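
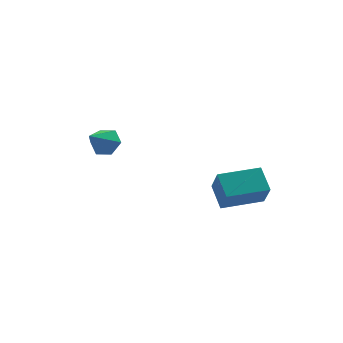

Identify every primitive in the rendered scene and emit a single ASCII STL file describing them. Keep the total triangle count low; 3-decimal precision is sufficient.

solid 
facet normal -0.997 -0.075 -0.022
outer loop
vertex 1.799 -3.346 -1.284
vertex 1.692 -2.149 -0.509
vertex 1.765 -2.511 -2.578
endloop
endfacet
facet normal 0.075 -0.837 -0.542
outer loop
vertex 3.888 -2.351 -2.531
vertex 1.799 -3.346 -1.284
vertex 1.765 -2.511 -2.578
endloop
endfacet
facet normal -0.997 -0.075 -0.022
outer loop
vertex 1.765 -2.511 -2.578
vertex 1.692 -2.149 -0.509
vertex 1.658 -1.314 -1.803
endloop
endfacet
facet normal -0.022 0.542 -0.840
outer loop
vertex 1.658 -1.314 -1.803
vertex 3.888 -2.351 -2.531
vertex 1.765 -2.511 -2.578
endloop
endfacet
facet normal 0.022 -0.542 0.840
outer loop
vertex 1.799 -3.346 -1.284
vertex 3.815 -1.989 -0.462
vertex 1.692 -2.149 -0.509
endloop
endfacet
facet normal 0.075 -0.837 -0.542
outer loop
vertex 3.922 -3.186 -1.237
vertex 1.799 -3.346 -1.284
vertex 3.888 -2.351 -2.531
endloop
endfacet
facet normal 0.022 -0.542 0.840
outer loop
vertex 3.922 -3.186 -1.237
vertex 3.815 -1.989 -0.462
vertex 1.799 -3.346 -1.284
endloop
endfacet
facet normal -0.075 0.837 0.542
outer loop
vertex 1.692 -2.149 -0.509
vertex 3.815 -1.989 -0.462
vertex 1.658 -1.314 -1.803
endloop
endfacet
facet normal -0.022 0.542 -0.840
outer loop
vertex 3.781 -1.154 -1.756
vertex 3.888 -2.351 -2.531
vertex 1.658 -1.314 -1.803
endloop
endfacet
facet normal -0.075 0.837 0.542
outer loop
vertex 1.658 -1.314 -1.803
vertex 3.815 -1.989 -0.462
vertex 3.781 -1.154 -1.756
endloop
endfacet
facet normal 0.997 0.075 0.022
outer loop
vertex 3.781 -1.154 -1.756
vertex 3.922 -3.186 -1.237
vertex 3.888 -2.351 -2.531
endloop
endfacet
facet normal 0.997 0.075 0.022
outer loop
vertex 3.815 -1.989 -0.462
vertex 3.922 -3.186 -1.237
vertex 3.781 -1.154 -1.756
endloop
endfacet
facet normal 0.588 0.496 -0.639
outer loop
vertex -2.238 0.307 0.761
vertex -2.862 0.804 0.572
vertex -2.356 0.997 1.188
endloop
endfacet
facet normal 0.487 -0.398 0.778
outer loop
vertex -2.238 0.307 0.761
vertex -2.356 0.997 1.188
vertex -3.798 0.016 1.588
endloop
endfacet
facet normal 0.588 0.497 -0.639
outer loop
vertex -2.356 0.997 1.188
vertex -2.862 0.804 0.572
vertex -2.98 1.494 1.0
endloop
endfacet
facet normal 0.010 0.365 0.931
outer loop
vertex -2.356 0.997 1.188
vertex -2.98 1.494 1.0
vertex -3.798 0.016 1.588
endloop
endfacet
facet normal 0.588 0.496 -0.638
outer loop
vertex -2.98 1.494 1.0
vertex -2.862 0.804 0.572
vertex -3.486 1.302 0.384
endloop
endfacet
facet normal -0.717 0.561 0.414
outer loop
vertex -2.98 1.494 1.0
vertex -3.486 1.302 0.384
vertex -3.798 0.016 1.588
endloop
endfacet
facet normal 0.588 0.496 -0.639
outer loop
vertex -3.486 1.302 0.384
vertex -2.862 0.804 0.572
vertex -3.368 0.612 -0.043
endloop
endfacet
facet normal -0.966 -0.006 -0.257
outer loop
vertex -3.486 1.302 0.384
vertex -3.368 0.612 -0.043
vertex -3.798 0.016 1.588
endloop
endfacet
facet normal 0.588 0.496 -0.639
outer loop
vertex -3.368 0.612 -0.043
vertex -2.862 0.804 0.572
vertex -2.744 0.114 0.145
endloop
endfacet
facet normal -0.490 -0.769 -0.410
outer loop
vertex -3.368 0.612 -0.043
vertex -2.744 0.114 0.145
vertex -3.798 0.016 1.588
endloop
endfacet
facet normal 0.588 0.496 -0.639
outer loop
vertex -2.744 0.114 0.145
vertex -2.862 0.804 0.572
vertex -2.238 0.307 0.761
endloop
endfacet
facet normal 0.237 -0.965 0.108
outer loop
vertex -2.744 0.114 0.145
vertex -2.238 0.307 0.761
vertex -3.798 0.016 1.588
endloop
endfacet

endsolid


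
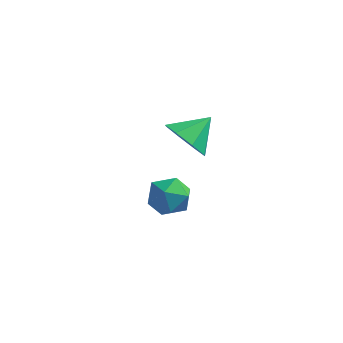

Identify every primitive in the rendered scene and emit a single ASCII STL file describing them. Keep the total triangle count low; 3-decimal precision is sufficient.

solid 
facet normal -0.855 0.502 0.134
outer loop
vertex 0.865 -1.061 3.506
vertex 0.467 -1.626 3.084
vertex 0.548 -1.703 3.886
endloop
endfacet
facet normal -0.410 0.606 0.681
outer loop
vertex 0.865 -1.061 3.506
vertex 0.548 -1.703 3.886
vertex 1.284 -1.434 4.09
endloop
endfacet
facet normal 0.195 0.884 0.425
outer loop
vertex 0.865 -1.061 3.506
vertex 1.284 -1.434 4.09
vertex 1.658 -1.192 3.414
endloop
endfacet
facet normal 0.124 0.951 -0.283
outer loop
vertex 0.865 -1.061 3.506
vertex 1.658 -1.192 3.414
vertex 1.154 -1.311 2.792
endloop
endfacet
facet normal -0.524 0.715 -0.463
outer loop
vertex 0.865 -1.061 3.506
vertex 1.154 -1.311 2.792
vertex 0.467 -1.626 3.084
endloop
endfacet
facet normal -0.257 -0.031 0.966
outer loop
vertex 1.284 -1.434 4.09
vertex 0.548 -1.703 3.886
vertex 1.146 -2.229 4.028
endloop
endfacet
facet normal -0.976 -0.201 0.079
outer loop
vertex 0.548 -1.703 3.886
vertex 0.467 -1.626 3.084
vertex 0.642 -2.348 3.406
endloop
endfacet
facet normal -0.443 0.146 -0.885
outer loop
vertex 0.467 -1.626 3.084
vertex 1.154 -1.311 2.792
vertex 1.016 -2.106 2.73
endloop
endfacet
facet normal 0.607 0.530 -0.593
outer loop
vertex 1.154 -1.311 2.792
vertex 1.658 -1.192 3.414
vertex 1.752 -1.837 2.934
endloop
endfacet
facet normal 0.722 0.420 0.550
outer loop
vertex 1.658 -1.192 3.414
vertex 1.284 -1.434 4.09
vertex 1.833 -1.914 3.736
endloop
endfacet
facet normal -0.124 -0.951 0.283
outer loop
vertex 1.435 -2.479 3.314
vertex 1.146 -2.229 4.028
vertex 0.642 -2.348 3.406
endloop
endfacet
facet normal -0.195 -0.884 -0.425
outer loop
vertex 1.435 -2.479 3.314
vertex 0.642 -2.348 3.406
vertex 1.016 -2.106 2.73
endloop
endfacet
facet normal 0.410 -0.606 -0.681
outer loop
vertex 1.435 -2.479 3.314
vertex 1.016 -2.106 2.73
vertex 1.752 -1.837 2.934
endloop
endfacet
facet normal 0.855 -0.502 -0.134
outer loop
vertex 1.435 -2.479 3.314
vertex 1.752 -1.837 2.934
vertex 1.833 -1.914 3.736
endloop
endfacet
facet normal 0.524 -0.715 0.463
outer loop
vertex 1.435 -2.479 3.314
vertex 1.833 -1.914 3.736
vertex 1.146 -2.229 4.028
endloop
endfacet
facet normal -0.607 -0.530 0.593
outer loop
vertex 0.642 -2.348 3.406
vertex 1.146 -2.229 4.028
vertex 0.548 -1.703 3.886
endloop
endfacet
facet normal -0.722 -0.420 -0.550
outer loop
vertex 1.016 -2.106 2.73
vertex 0.642 -2.348 3.406
vertex 0.467 -1.626 3.084
endloop
endfacet
facet normal 0.257 0.031 -0.966
outer loop
vertex 1.752 -1.837 2.934
vertex 1.016 -2.106 2.73
vertex 1.154 -1.311 2.792
endloop
endfacet
facet normal 0.976 0.201 -0.079
outer loop
vertex 1.833 -1.914 3.736
vertex 1.752 -1.837 2.934
vertex 1.658 -1.192 3.414
endloop
endfacet
facet normal 0.443 -0.146 0.885
outer loop
vertex 1.146 -2.229 4.028
vertex 1.833 -1.914 3.736
vertex 1.284 -1.434 4.09
endloop
endfacet
facet normal -0.491 -0.684 -0.539
outer loop
vertex 1.265 1.615 2.664
vertex 0.443 2.089 2.812
vertex 1.133 2.119 2.145
endloop
endfacet
facet normal 0.981 0.182 -0.073
outer loop
vertex 1.265 1.615 2.664
vertex 1.133 2.119 2.145
vertex 1.077 2.971 3.508
endloop
endfacet
facet normal -0.491 -0.684 -0.539
outer loop
vertex 1.133 2.119 2.145
vertex 0.443 2.089 2.812
vertex 0.597 2.605 2.017
endloop
endfacet
facet normal 0.671 0.641 -0.373
outer loop
vertex 1.133 2.119 2.145
vertex 0.597 2.605 2.017
vertex 1.077 2.971 3.508
endloop
endfacet
facet normal -0.492 -0.684 -0.539
outer loop
vertex 0.597 2.605 2.017
vertex 0.443 2.089 2.812
vertex -0.029 2.789 2.355
endloop
endfacet
facet normal 0.131 0.952 -0.276
outer loop
vertex 0.597 2.605 2.017
vertex -0.029 2.789 2.355
vertex 1.077 2.971 3.508
endloop
endfacet
facet normal -0.491 -0.684 -0.540
outer loop
vertex -0.029 2.789 2.355
vertex 0.443 2.089 2.812
vertex -0.379 2.563 2.96
endloop
endfacet
facet normal -0.322 0.933 0.162
outer loop
vertex -0.029 2.789 2.355
vertex -0.379 2.563 2.96
vertex 1.077 2.971 3.508
endloop
endfacet
facet normal -0.491 -0.684 -0.539
outer loop
vertex -0.379 2.563 2.96
vertex 0.443 2.089 2.812
vertex -0.247 2.059 3.479
endloop
endfacet
facet normal -0.424 0.594 0.684
outer loop
vertex -0.379 2.563 2.96
vertex -0.247 2.059 3.479
vertex 1.077 2.971 3.508
endloop
endfacet
facet normal -0.492 -0.683 -0.540
outer loop
vertex -0.247 2.059 3.479
vertex 0.443 2.089 2.812
vertex 0.289 1.573 3.606
endloop
endfacet
facet normal -0.113 0.133 0.985
outer loop
vertex -0.247 2.059 3.479
vertex 0.289 1.573 3.606
vertex 1.077 2.971 3.508
endloop
endfacet
facet normal -0.491 -0.684 -0.540
outer loop
vertex 0.289 1.573 3.606
vertex 0.443 2.089 2.812
vertex 0.915 1.389 3.269
endloop
endfacet
facet normal 0.425 -0.178 0.887
outer loop
vertex 0.289 1.573 3.606
vertex 0.915 1.389 3.269
vertex 1.077 2.971 3.508
endloop
endfacet
facet normal -0.491 -0.684 -0.540
outer loop
vertex 0.915 1.389 3.269
vertex 0.443 2.089 2.812
vertex 1.265 1.615 2.664
endloop
endfacet
facet normal 0.879 -0.158 0.450
outer loop
vertex 0.915 1.389 3.269
vertex 1.265 1.615 2.664
vertex 1.077 2.971 3.508
endloop
endfacet

endsolid


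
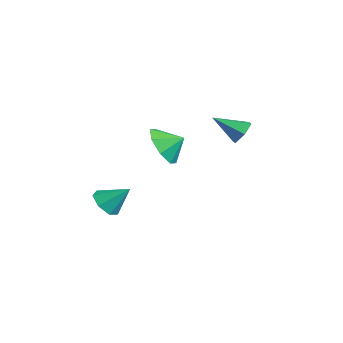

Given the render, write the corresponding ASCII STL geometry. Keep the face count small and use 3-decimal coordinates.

solid 
facet normal -0.410 -0.631 -0.658
outer loop
vertex -2.722 -2.732 -3.077
vertex -3.279 -2.175 -3.264
vertex -2.552 -2.296 -3.601
endloop
endfacet
facet normal 0.969 -0.123 0.212
outer loop
vertex -2.722 -2.732 -3.077
vertex -2.552 -2.296 -3.601
vertex -2.701 -1.285 -2.336
endloop
endfacet
facet normal -0.410 -0.630 -0.659
outer loop
vertex -2.552 -2.296 -3.601
vertex -3.279 -2.175 -3.264
vertex -2.929 -1.768 -3.871
endloop
endfacet
facet normal 0.844 0.464 -0.271
outer loop
vertex -2.552 -2.296 -3.601
vertex -2.929 -1.768 -3.871
vertex -2.701 -1.285 -2.336
endloop
endfacet
facet normal -0.409 -0.631 -0.659
outer loop
vertex -2.929 -1.768 -3.871
vertex -3.279 -2.175 -3.264
vertex -3.57 -1.547 -3.685
endloop
endfacet
facet normal 0.223 0.920 -0.323
outer loop
vertex -2.929 -1.768 -3.871
vertex -3.57 -1.547 -3.685
vertex -2.701 -1.285 -2.336
endloop
endfacet
facet normal -0.410 -0.631 -0.658
outer loop
vertex -3.57 -1.547 -3.685
vertex -3.279 -2.175 -3.264
vertex -3.991 -1.798 -3.182
endloop
endfacet
facet normal -0.422 0.901 0.097
outer loop
vertex -3.57 -1.547 -3.685
vertex -3.991 -1.798 -3.182
vertex -2.701 -1.285 -2.336
endloop
endfacet
facet normal -0.410 -0.631 -0.659
outer loop
vertex -3.991 -1.798 -3.182
vertex -3.279 -2.175 -3.264
vertex -3.876 -2.333 -2.741
endloop
endfacet
facet normal -0.609 0.423 0.672
outer loop
vertex -3.991 -1.798 -3.182
vertex -3.876 -2.333 -2.741
vertex -2.701 -1.285 -2.336
endloop
endfacet
facet normal -0.410 -0.631 -0.659
outer loop
vertex -3.876 -2.333 -2.741
vertex -3.279 -2.175 -3.264
vertex -3.311 -2.749 -2.694
endloop
endfacet
facet normal -0.195 -0.156 0.968
outer loop
vertex -3.876 -2.333 -2.741
vertex -3.311 -2.749 -2.694
vertex -2.701 -1.285 -2.336
endloop
endfacet
facet normal -0.410 -0.631 -0.659
outer loop
vertex -3.311 -2.749 -2.694
vertex -3.279 -2.175 -3.264
vertex -2.722 -2.732 -3.077
endloop
endfacet
facet normal 0.508 -0.398 0.764
outer loop
vertex -3.311 -2.749 -2.694
vertex -2.722 -2.732 -3.077
vertex -2.701 -1.285 -2.336
endloop
endfacet
facet normal -0.414 -0.757 -0.506
outer loop
vertex -1.812 -0.666 0.842
vertex -2.263 0.05 0.14
vertex -1.312 -0.5 0.185
endloop
endfacet
facet normal 0.782 0.088 0.617
outer loop
vertex -1.812 -0.666 0.842
vertex -1.312 -0.5 0.185
vertex -1.837 0.83 0.66
endloop
endfacet
facet normal -0.414 -0.757 -0.506
outer loop
vertex -1.312 -0.5 0.185
vertex -2.263 0.05 0.14
vertex -1.369 -0.012 -0.498
endloop
endfacet
facet normal 0.937 0.317 0.148
outer loop
vertex -1.312 -0.5 0.185
vertex -1.369 -0.012 -0.498
vertex -1.837 0.83 0.66
endloop
endfacet
facet normal -0.413 -0.757 -0.506
outer loop
vertex -1.369 -0.012 -0.498
vertex -2.263 0.05 0.14
vertex -1.95 0.512 -0.808
endloop
endfacet
facet normal 0.713 0.672 -0.200
outer loop
vertex -1.369 -0.012 -0.498
vertex -1.95 0.512 -0.808
vertex -1.837 0.83 0.66
endloop
endfacet
facet normal -0.413 -0.757 -0.506
outer loop
vertex -1.95 0.512 -0.808
vertex -2.263 0.05 0.14
vertex -2.715 0.766 -0.563
endloop
endfacet
facet normal 0.242 0.944 -0.223
outer loop
vertex -1.95 0.512 -0.808
vertex -2.715 0.766 -0.563
vertex -1.837 0.83 0.66
endloop
endfacet
facet normal -0.414 -0.757 -0.505
outer loop
vertex -2.715 0.766 -0.563
vertex -2.263 0.05 0.14
vertex -3.214 0.6 0.094
endloop
endfacet
facet normal -0.201 0.975 0.093
outer loop
vertex -2.715 0.766 -0.563
vertex -3.214 0.6 0.094
vertex -1.837 0.83 0.66
endloop
endfacet
facet normal -0.414 -0.758 -0.505
outer loop
vertex -3.214 0.6 0.094
vertex -2.263 0.05 0.14
vertex -3.157 0.113 0.778
endloop
endfacet
facet normal -0.356 0.747 0.562
outer loop
vertex -3.214 0.6 0.094
vertex -3.157 0.113 0.778
vertex -1.837 0.83 0.66
endloop
endfacet
facet normal -0.414 -0.757 -0.506
outer loop
vertex -3.157 0.113 0.778
vertex -2.263 0.05 0.14
vertex -2.576 -0.412 1.088
endloop
endfacet
facet normal -0.132 0.392 0.910
outer loop
vertex -3.157 0.113 0.778
vertex -2.576 -0.412 1.088
vertex -1.837 0.83 0.66
endloop
endfacet
facet normal -0.414 -0.757 -0.506
outer loop
vertex -2.576 -0.412 1.088
vertex -2.263 0.05 0.14
vertex -1.812 -0.666 0.842
endloop
endfacet
facet normal 0.340 0.119 0.933
outer loop
vertex -2.576 -0.412 1.088
vertex -1.812 -0.666 0.842
vertex -1.837 0.83 0.66
endloop
endfacet
facet normal 0.386 0.736 -0.556
outer loop
vertex -1.92 3.688 0.332
vertex -2.593 3.897 0.142
vertex -2.277 4.18 0.736
endloop
endfacet
facet normal 0.577 -0.226 0.785
outer loop
vertex -1.92 3.688 0.332
vertex -2.277 4.18 0.736
vertex -3.187 2.763 0.998
endloop
endfacet
facet normal 0.386 0.736 -0.556
outer loop
vertex -2.277 4.18 0.736
vertex -2.593 3.897 0.142
vertex -2.95 4.389 0.546
endloop
endfacet
facet normal -0.177 0.287 0.941
outer loop
vertex -2.277 4.18 0.736
vertex -2.95 4.389 0.546
vertex -3.187 2.763 0.998
endloop
endfacet
facet normal 0.386 0.736 -0.556
outer loop
vertex -2.95 4.389 0.546
vertex -2.593 3.897 0.142
vertex -3.266 4.106 -0.048
endloop
endfacet
facet normal -0.900 0.233 0.368
outer loop
vertex -2.95 4.389 0.546
vertex -3.266 4.106 -0.048
vertex -3.187 2.763 0.998
endloop
endfacet
facet normal 0.386 0.736 -0.556
outer loop
vertex -3.266 4.106 -0.048
vertex -2.593 3.897 0.142
vertex -2.91 3.614 -0.452
endloop
endfacet
facet normal -0.871 -0.333 -0.362
outer loop
vertex -3.266 4.106 -0.048
vertex -2.91 3.614 -0.452
vertex -3.187 2.763 0.998
endloop
endfacet
facet normal 0.385 0.736 -0.556
outer loop
vertex -2.91 3.614 -0.452
vertex -2.593 3.897 0.142
vertex -2.236 3.405 -0.262
endloop
endfacet
facet normal -0.116 -0.847 -0.519
outer loop
vertex -2.91 3.614 -0.452
vertex -2.236 3.405 -0.262
vertex -3.187 2.763 0.998
endloop
endfacet
facet normal 0.386 0.736 -0.556
outer loop
vertex -2.236 3.405 -0.262
vertex -2.593 3.897 0.142
vertex -1.92 3.688 0.332
endloop
endfacet
facet normal 0.607 -0.793 0.055
outer loop
vertex -2.236 3.405 -0.262
vertex -1.92 3.688 0.332
vertex -3.187 2.763 0.998
endloop
endfacet

endsolid


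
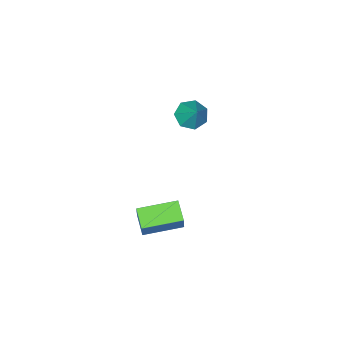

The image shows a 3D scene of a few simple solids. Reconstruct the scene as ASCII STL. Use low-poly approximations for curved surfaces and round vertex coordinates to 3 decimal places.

solid 
facet normal -0.303 -0.573 -0.762
outer loop
vertex -1.716 -3.305 -1.042
vertex -2.473 -3.352 -0.706
vertex -2.179 -2.792 -1.244
endloop
endfacet
facet normal 0.765 0.614 -0.193
outer loop
vertex -1.716 -3.305 -1.042
vertex -2.179 -2.792 -1.244
vertex -2.007 -2.468 0.466
endloop
endfacet
facet normal -0.303 -0.573 -0.762
outer loop
vertex -2.179 -2.792 -1.244
vertex -2.473 -3.352 -0.706
vertex -2.864 -2.7 -1.041
endloop
endfacet
facet normal 0.074 0.978 -0.193
outer loop
vertex -2.179 -2.792 -1.244
vertex -2.864 -2.7 -1.041
vertex -2.007 -2.468 0.466
endloop
endfacet
facet normal -0.302 -0.573 -0.762
outer loop
vertex -2.864 -2.7 -1.041
vertex -2.473 -3.352 -0.706
vertex -3.255 -3.099 -0.586
endloop
endfacet
facet normal -0.573 0.794 0.204
outer loop
vertex -2.864 -2.7 -1.041
vertex -3.255 -3.099 -0.586
vertex -2.007 -2.468 0.466
endloop
endfacet
facet normal -0.302 -0.573 -0.761
outer loop
vertex -3.255 -3.099 -0.586
vertex -2.473 -3.352 -0.706
vertex -3.057 -3.688 -0.221
endloop
endfacet
facet normal -0.689 0.200 0.697
outer loop
vertex -3.255 -3.099 -0.586
vertex -3.057 -3.688 -0.221
vertex -2.007 -2.468 0.466
endloop
endfacet
facet normal -0.302 -0.574 -0.761
outer loop
vertex -3.057 -3.688 -0.221
vertex -2.473 -3.352 -0.706
vertex -2.419 -4.023 -0.222
endloop
endfacet
facet normal -0.186 -0.356 0.916
outer loop
vertex -3.057 -3.688 -0.221
vertex -2.419 -4.023 -0.222
vertex -2.007 -2.468 0.466
endloop
endfacet
facet normal -0.303 -0.573 -0.761
outer loop
vertex -2.419 -4.023 -0.222
vertex -2.473 -3.352 -0.706
vertex -1.823 -3.853 -0.587
endloop
endfacet
facet normal 0.556 -0.455 0.696
outer loop
vertex -2.419 -4.023 -0.222
vertex -1.823 -3.853 -0.587
vertex -2.007 -2.468 0.466
endloop
endfacet
facet normal -0.302 -0.573 -0.762
outer loop
vertex -1.823 -3.853 -0.587
vertex -2.473 -3.352 -0.706
vertex -1.716 -3.305 -1.042
endloop
endfacet
facet normal 0.979 -0.023 0.202
outer loop
vertex -1.823 -3.853 -0.587
vertex -1.716 -3.305 -1.042
vertex -2.007 -2.468 0.466
endloop
endfacet
facet normal -0.847 0.521 0.111
outer loop
vertex 2.285 0.83 -0.791
vertex 2.76 1.699 -1.247
vertex 1.921 0.466 -1.864
endloop
endfacet
facet normal -0.436 -0.797 0.418
outer loop
vertex 3.52 -0.519 -2.073
vertex 2.285 0.83 -0.791
vertex 1.921 0.466 -1.864
endloop
endfacet
facet normal -0.847 0.521 0.111
outer loop
vertex 1.921 0.466 -1.864
vertex 2.76 1.699 -1.247
vertex 2.396 1.335 -2.32
endloop
endfacet
facet normal -0.306 -0.306 -0.902
outer loop
vertex 2.396 1.335 -2.32
vertex 3.52 -0.519 -2.073
vertex 1.921 0.466 -1.864
endloop
endfacet
facet normal 0.306 0.306 0.902
outer loop
vertex 2.285 0.83 -0.791
vertex 4.359 0.714 -1.456
vertex 2.76 1.699 -1.247
endloop
endfacet
facet normal -0.436 -0.797 0.418
outer loop
vertex 3.884 -0.155 -1.0
vertex 2.285 0.83 -0.791
vertex 3.52 -0.519 -2.073
endloop
endfacet
facet normal 0.306 0.306 0.902
outer loop
vertex 3.884 -0.155 -1.0
vertex 4.359 0.714 -1.456
vertex 2.285 0.83 -0.791
endloop
endfacet
facet normal 0.436 0.797 -0.418
outer loop
vertex 2.76 1.699 -1.247
vertex 4.359 0.714 -1.456
vertex 2.396 1.335 -2.32
endloop
endfacet
facet normal -0.306 -0.306 -0.902
outer loop
vertex 3.995 0.35 -2.529
vertex 3.52 -0.519 -2.073
vertex 2.396 1.335 -2.32
endloop
endfacet
facet normal 0.436 0.797 -0.418
outer loop
vertex 2.396 1.335 -2.32
vertex 4.359 0.714 -1.456
vertex 3.995 0.35 -2.529
endloop
endfacet
facet normal 0.847 -0.521 -0.111
outer loop
vertex 3.995 0.35 -2.529
vertex 3.884 -0.155 -1.0
vertex 3.52 -0.519 -2.073
endloop
endfacet
facet normal 0.847 -0.521 -0.111
outer loop
vertex 4.359 0.714 -1.456
vertex 3.884 -0.155 -1.0
vertex 3.995 0.35 -2.529
endloop
endfacet

endsolid


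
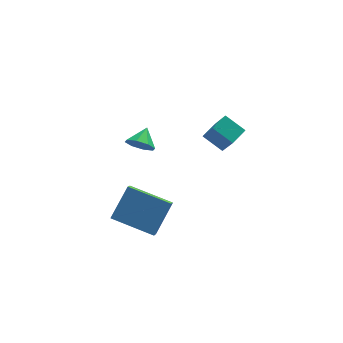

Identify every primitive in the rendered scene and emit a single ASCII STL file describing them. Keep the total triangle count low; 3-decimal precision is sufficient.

solid 
facet normal -0.457 -0.734 -0.502
outer loop
vertex -2.859 2.634 -0.998
vertex -3.079 2.31 -0.324
vertex -3.389 2.835 -0.81
endloop
endfacet
facet normal 0.200 0.897 -0.395
outer loop
vertex -2.859 2.634 -0.998
vertex -3.389 2.835 -0.81
vertex -2.581 3.11 0.224
endloop
endfacet
facet normal -0.457 -0.734 -0.502
outer loop
vertex -3.389 2.835 -0.81
vertex -3.079 2.31 -0.324
vertex -3.737 2.728 -0.337
endloop
endfacet
facet normal -0.309 0.951 -0.012
outer loop
vertex -3.389 2.835 -0.81
vertex -3.737 2.728 -0.337
vertex -2.581 3.11 0.224
endloop
endfacet
facet normal -0.456 -0.734 -0.503
outer loop
vertex -3.737 2.728 -0.337
vertex -3.079 2.31 -0.324
vertex -3.7 2.376 0.143
endloop
endfacet
facet normal -0.489 0.685 0.540
outer loop
vertex -3.737 2.728 -0.337
vertex -3.7 2.376 0.143
vertex -2.581 3.11 0.224
endloop
endfacet
facet normal -0.456 -0.734 -0.503
outer loop
vertex -3.7 2.376 0.143
vertex -3.079 2.31 -0.324
vertex -3.299 1.985 0.35
endloop
endfacet
facet normal -0.235 0.255 0.938
outer loop
vertex -3.7 2.376 0.143
vertex -3.299 1.985 0.35
vertex -2.581 3.11 0.224
endloop
endfacet
facet normal -0.457 -0.734 -0.503
outer loop
vertex -3.299 1.985 0.35
vertex -3.079 2.31 -0.324
vertex -2.769 1.784 0.162
endloop
endfacet
facet normal 0.303 -0.087 0.949
outer loop
vertex -3.299 1.985 0.35
vertex -2.769 1.784 0.162
vertex -2.581 3.11 0.224
endloop
endfacet
facet normal -0.457 -0.734 -0.502
outer loop
vertex -2.769 1.784 0.162
vertex -3.079 2.31 -0.324
vertex -2.421 1.891 -0.311
endloop
endfacet
facet normal 0.812 -0.142 0.566
outer loop
vertex -2.769 1.784 0.162
vertex -2.421 1.891 -0.311
vertex -2.581 3.11 0.224
endloop
endfacet
facet normal -0.457 -0.734 -0.503
outer loop
vertex -2.421 1.891 -0.311
vertex -3.079 2.31 -0.324
vertex -2.458 2.243 -0.791
endloop
endfacet
facet normal 0.992 0.124 0.014
outer loop
vertex -2.421 1.891 -0.311
vertex -2.458 2.243 -0.791
vertex -2.581 3.11 0.224
endloop
endfacet
facet normal -0.457 -0.734 -0.502
outer loop
vertex -2.458 2.243 -0.791
vertex -3.079 2.31 -0.324
vertex -2.859 2.634 -0.998
endloop
endfacet
facet normal 0.739 0.554 -0.384
outer loop
vertex -2.458 2.243 -0.791
vertex -2.859 2.634 -0.998
vertex -2.581 3.11 0.224
endloop
endfacet
facet normal -0.826 0.498 0.264
outer loop
vertex -5.447 -3.572 0.225
vertex -4.499 -2.679 1.51
vertex -5.237 -2.891 -0.403
endloop
endfacet
facet normal -0.518 -0.488 -0.702
outer loop
vertex -3.461 -3.961 -0.97
vertex -5.447 -3.572 0.225
vertex -5.237 -2.891 -0.403
endloop
endfacet
facet normal -0.826 0.498 0.264
outer loop
vertex -5.237 -2.891 -0.403
vertex -4.499 -2.679 1.51
vertex -4.289 -1.998 0.883
endloop
endfacet
facet normal 0.221 0.717 -0.661
outer loop
vertex -4.289 -1.998 0.883
vertex -3.461 -3.961 -0.97
vertex -5.237 -2.891 -0.403
endloop
endfacet
facet normal -0.221 -0.717 0.661
outer loop
vertex -5.447 -3.572 0.225
vertex -2.723 -3.749 0.943
vertex -4.499 -2.679 1.51
endloop
endfacet
facet normal -0.518 -0.487 -0.703
outer loop
vertex -3.671 -4.642 -0.343
vertex -5.447 -3.572 0.225
vertex -3.461 -3.961 -0.97
endloop
endfacet
facet normal -0.221 -0.717 0.661
outer loop
vertex -3.671 -4.642 -0.343
vertex -2.723 -3.749 0.943
vertex -5.447 -3.572 0.225
endloop
endfacet
facet normal 0.518 0.487 0.703
outer loop
vertex -4.499 -2.679 1.51
vertex -2.723 -3.749 0.943
vertex -4.289 -1.998 0.883
endloop
endfacet
facet normal 0.221 0.717 -0.661
outer loop
vertex -2.513 -3.068 0.315
vertex -3.461 -3.961 -0.97
vertex -4.289 -1.998 0.883
endloop
endfacet
facet normal 0.518 0.488 0.702
outer loop
vertex -4.289 -1.998 0.883
vertex -2.723 -3.749 0.943
vertex -2.513 -3.068 0.315
endloop
endfacet
facet normal 0.826 -0.498 -0.264
outer loop
vertex -2.513 -3.068 0.315
vertex -3.671 -4.642 -0.343
vertex -3.461 -3.961 -0.97
endloop
endfacet
facet normal 0.826 -0.498 -0.263
outer loop
vertex -2.723 -3.749 0.943
vertex -3.671 -4.642 -0.343
vertex -2.513 -3.068 0.315
endloop
endfacet
facet normal -0.738 -0.623 -0.260
outer loop
vertex 0.065 0.483 2.098
vertex -0.214 1.396 0.703
vertex 0.876 -0.219 1.477
endloop
endfacet
facet normal 0.165 -0.540 0.825
outer loop
vertex 1.614 0.404 1.737
vertex 0.065 0.483 2.098
vertex 0.876 -0.219 1.477
endloop
endfacet
facet normal -0.738 -0.623 -0.260
outer loop
vertex 0.876 -0.219 1.477
vertex -0.214 1.396 0.703
vertex 0.597 0.694 0.082
endloop
endfacet
facet normal 0.654 -0.566 -0.501
outer loop
vertex 0.597 0.694 0.082
vertex 1.614 0.404 1.737
vertex 0.876 -0.219 1.477
endloop
endfacet
facet normal -0.654 0.566 0.501
outer loop
vertex 0.065 0.483 2.098
vertex 0.524 2.019 0.963
vertex -0.214 1.396 0.703
endloop
endfacet
facet normal 0.165 -0.540 0.825
outer loop
vertex 0.803 1.106 2.358
vertex 0.065 0.483 2.098
vertex 1.614 0.404 1.737
endloop
endfacet
facet normal -0.654 0.566 0.501
outer loop
vertex 0.803 1.106 2.358
vertex 0.524 2.019 0.963
vertex 0.065 0.483 2.098
endloop
endfacet
facet normal -0.165 0.540 -0.825
outer loop
vertex -0.214 1.396 0.703
vertex 0.524 2.019 0.963
vertex 0.597 0.694 0.082
endloop
endfacet
facet normal 0.654 -0.566 -0.501
outer loop
vertex 1.335 1.317 0.342
vertex 1.614 0.404 1.737
vertex 0.597 0.694 0.082
endloop
endfacet
facet normal -0.165 0.540 -0.825
outer loop
vertex 0.597 0.694 0.082
vertex 0.524 2.019 0.963
vertex 1.335 1.317 0.342
endloop
endfacet
facet normal 0.738 0.623 0.260
outer loop
vertex 1.335 1.317 0.342
vertex 0.803 1.106 2.358
vertex 1.614 0.404 1.737
endloop
endfacet
facet normal 0.738 0.623 0.260
outer loop
vertex 0.524 2.019 0.963
vertex 0.803 1.106 2.358
vertex 1.335 1.317 0.342
endloop
endfacet

endsolid


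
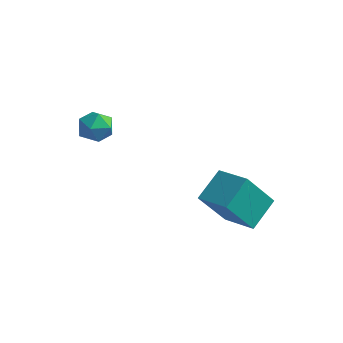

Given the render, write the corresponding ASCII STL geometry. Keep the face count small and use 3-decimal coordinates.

solid 
facet normal -0.772 0.627 -0.106
outer loop
vertex -3.11 -0.903 0.982
vertex -3.632 -1.525 1.101
vertex -3.363 -1.086 1.74
endloop
endfacet
facet normal -0.204 0.965 0.165
outer loop
vertex -3.11 -0.903 0.982
vertex -3.363 -1.086 1.74
vertex -2.577 -0.897 1.605
endloop
endfacet
facet normal 0.335 0.895 -0.295
outer loop
vertex -3.11 -0.903 0.982
vertex -2.577 -0.897 1.605
vertex -2.359 -1.217 0.882
endloop
endfacet
facet normal 0.101 0.513 -0.853
outer loop
vertex -3.11 -0.903 0.982
vertex -2.359 -1.217 0.882
vertex -3.011 -1.606 0.571
endloop
endfacet
facet normal -0.582 0.348 -0.735
outer loop
vertex -3.11 -0.903 0.982
vertex -3.011 -1.606 0.571
vertex -3.632 -1.525 1.101
endloop
endfacet
facet normal -0.021 0.636 0.771
outer loop
vertex -2.577 -0.897 1.605
vertex -3.363 -1.086 1.74
vertex -2.769 -1.514 2.109
endloop
endfacet
facet normal -0.939 0.090 0.333
outer loop
vertex -3.363 -1.086 1.74
vertex -3.632 -1.525 1.101
vertex -3.421 -1.903 1.798
endloop
endfacet
facet normal -0.632 -0.363 -0.685
outer loop
vertex -3.632 -1.525 1.101
vertex -3.011 -1.606 0.571
vertex -3.203 -2.223 1.075
endloop
endfacet
facet normal 0.475 -0.096 -0.875
outer loop
vertex -3.011 -1.606 0.571
vertex -2.359 -1.217 0.882
vertex -2.417 -2.034 0.94
endloop
endfacet
facet normal 0.852 0.523 0.026
outer loop
vertex -2.359 -1.217 0.882
vertex -2.577 -0.897 1.605
vertex -2.148 -1.595 1.579
endloop
endfacet
facet normal -0.101 -0.513 0.853
outer loop
vertex -2.67 -2.217 1.698
vertex -2.769 -1.514 2.109
vertex -3.421 -1.903 1.798
endloop
endfacet
facet normal -0.335 -0.895 0.295
outer loop
vertex -2.67 -2.217 1.698
vertex -3.421 -1.903 1.798
vertex -3.203 -2.223 1.075
endloop
endfacet
facet normal 0.204 -0.965 -0.165
outer loop
vertex -2.67 -2.217 1.698
vertex -3.203 -2.223 1.075
vertex -2.417 -2.034 0.94
endloop
endfacet
facet normal 0.772 -0.627 0.106
outer loop
vertex -2.67 -2.217 1.698
vertex -2.417 -2.034 0.94
vertex -2.148 -1.595 1.579
endloop
endfacet
facet normal 0.582 -0.348 0.735
outer loop
vertex -2.67 -2.217 1.698
vertex -2.148 -1.595 1.579
vertex -2.769 -1.514 2.109
endloop
endfacet
facet normal -0.475 0.096 0.875
outer loop
vertex -3.421 -1.903 1.798
vertex -2.769 -1.514 2.109
vertex -3.363 -1.086 1.74
endloop
endfacet
facet normal -0.852 -0.523 -0.026
outer loop
vertex -3.203 -2.223 1.075
vertex -3.421 -1.903 1.798
vertex -3.632 -1.525 1.101
endloop
endfacet
facet normal 0.021 -0.636 -0.771
outer loop
vertex -2.417 -2.034 0.94
vertex -3.203 -2.223 1.075
vertex -3.011 -1.606 0.571
endloop
endfacet
facet normal 0.939 -0.090 -0.333
outer loop
vertex -2.148 -1.595 1.579
vertex -2.417 -2.034 0.94
vertex -2.359 -1.217 0.882
endloop
endfacet
facet normal 0.632 0.363 0.685
outer loop
vertex -2.769 -1.514 2.109
vertex -2.148 -1.595 1.579
vertex -2.577 -0.897 1.605
endloop
endfacet
facet normal -0.948 0.227 -0.223
outer loop
vertex 0.798 1.644 -1.794
vertex 1.452 2.672 -3.529
vertex 0.672 0.276 -2.653
endloop
endfacet
facet normal -0.309 -0.485 0.818
outer loop
vertex 2.208 -0.092 -2.291
vertex 0.798 1.644 -1.794
vertex 0.672 0.276 -2.653
endloop
endfacet
facet normal -0.948 0.227 -0.224
outer loop
vertex 0.672 0.276 -2.653
vertex 1.452 2.672 -3.529
vertex 1.327 1.304 -4.387
endloop
endfacet
facet normal -0.077 -0.845 -0.530
outer loop
vertex 1.327 1.304 -4.387
vertex 2.208 -0.092 -2.291
vertex 0.672 0.276 -2.653
endloop
endfacet
facet normal 0.078 0.845 0.530
outer loop
vertex 0.798 1.644 -1.794
vertex 2.988 2.304 -3.167
vertex 1.452 2.672 -3.529
endloop
endfacet
facet normal -0.309 -0.485 0.818
outer loop
vertex 2.333 1.276 -1.433
vertex 0.798 1.644 -1.794
vertex 2.208 -0.092 -2.291
endloop
endfacet
facet normal 0.078 0.844 0.530
outer loop
vertex 2.333 1.276 -1.433
vertex 2.988 2.304 -3.167
vertex 0.798 1.644 -1.794
endloop
endfacet
facet normal 0.309 0.485 -0.818
outer loop
vertex 1.452 2.672 -3.529
vertex 2.988 2.304 -3.167
vertex 1.327 1.304 -4.387
endloop
endfacet
facet normal -0.078 -0.845 -0.530
outer loop
vertex 2.862 0.936 -4.026
vertex 2.208 -0.092 -2.291
vertex 1.327 1.304 -4.387
endloop
endfacet
facet normal 0.309 0.485 -0.818
outer loop
vertex 1.327 1.304 -4.387
vertex 2.988 2.304 -3.167
vertex 2.862 0.936 -4.026
endloop
endfacet
facet normal 0.948 -0.227 0.223
outer loop
vertex 2.862 0.936 -4.026
vertex 2.333 1.276 -1.433
vertex 2.208 -0.092 -2.291
endloop
endfacet
facet normal 0.948 -0.227 0.223
outer loop
vertex 2.988 2.304 -3.167
vertex 2.333 1.276 -1.433
vertex 2.862 0.936 -4.026
endloop
endfacet

endsolid


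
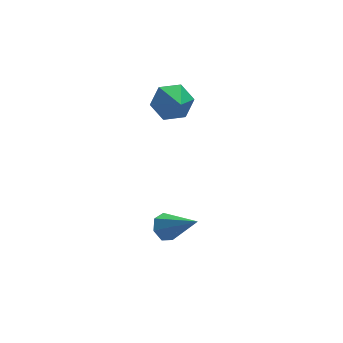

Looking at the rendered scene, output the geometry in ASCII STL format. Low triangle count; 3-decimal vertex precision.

solid 
facet normal 0.091 0.845 -0.527
outer loop
vertex -0.11 -1.362 2.834
vertex -0.444 -0.946 3.443
vertex 0.359 -1.049 3.416
endloop
endfacet
facet normal 0.661 -0.738 -0.136
outer loop
vertex -0.11 -1.362 2.834
vertex 0.359 -1.049 3.416
vertex -0.556 -1.994 4.097
endloop
endfacet
facet normal 0.091 0.845 -0.527
outer loop
vertex 0.359 -1.049 3.416
vertex -0.444 -0.946 3.443
vertex 0.024 -0.633 4.025
endloop
endfacet
facet normal 0.744 -0.285 0.604
outer loop
vertex 0.359 -1.049 3.416
vertex 0.024 -0.633 4.025
vertex -0.556 -1.994 4.097
endloop
endfacet
facet normal 0.091 0.845 -0.527
outer loop
vertex 0.024 -0.633 4.025
vertex -0.444 -0.946 3.443
vertex -0.779 -0.53 4.052
endloop
endfacet
facet normal 0.038 0.037 0.999
outer loop
vertex 0.024 -0.633 4.025
vertex -0.779 -0.53 4.052
vertex -0.556 -1.994 4.097
endloop
endfacet
facet normal 0.090 0.845 -0.528
outer loop
vertex -0.779 -0.53 4.052
vertex -0.444 -0.946 3.443
vertex -1.247 -0.844 3.47
endloop
endfacet
facet normal -0.750 -0.094 0.654
outer loop
vertex -0.779 -0.53 4.052
vertex -1.247 -0.844 3.47
vertex -0.556 -1.994 4.097
endloop
endfacet
facet normal 0.090 0.845 -0.528
outer loop
vertex -1.247 -0.844 3.47
vertex -0.444 -0.946 3.443
vertex -0.913 -1.26 2.861
endloop
endfacet
facet normal -0.833 -0.546 -0.084
outer loop
vertex -1.247 -0.844 3.47
vertex -0.913 -1.26 2.861
vertex -0.556 -1.994 4.097
endloop
endfacet
facet normal 0.090 0.845 -0.528
outer loop
vertex -0.913 -1.26 2.861
vertex -0.444 -0.946 3.443
vertex -0.11 -1.362 2.834
endloop
endfacet
facet normal -0.126 -0.869 -0.479
outer loop
vertex -0.913 -1.26 2.861
vertex -0.11 -1.362 2.834
vertex -0.556 -1.994 4.097
endloop
endfacet
facet normal -0.459 0.661 -0.594
outer loop
vertex -1.191 -3.218 -1.629
vertex -1.676 -3.238 -1.277
vertex -1.201 -2.874 -1.239
endloop
endfacet
facet normal 0.987 0.131 -0.090
outer loop
vertex -1.191 -3.218 -1.629
vertex -1.201 -2.874 -1.239
vertex -0.924 -4.322 -0.303
endloop
endfacet
facet normal -0.459 0.661 -0.593
outer loop
vertex -1.201 -2.874 -1.239
vertex -1.676 -3.238 -1.277
vertex -1.568 -2.804 -0.877
endloop
endfacet
facet normal 0.656 0.494 0.570
outer loop
vertex -1.201 -2.874 -1.239
vertex -1.568 -2.804 -0.877
vertex -0.924 -4.322 -0.303
endloop
endfacet
facet normal -0.459 0.661 -0.593
outer loop
vertex -1.568 -2.804 -0.877
vertex -1.676 -3.238 -1.277
vertex -2.017 -3.061 -0.816
endloop
endfacet
facet normal -0.061 0.330 0.942
outer loop
vertex -1.568 -2.804 -0.877
vertex -2.017 -3.061 -0.816
vertex -0.924 -4.322 -0.303
endloop
endfacet
facet normal -0.459 0.661 -0.593
outer loop
vertex -2.017 -3.061 -0.816
vertex -1.676 -3.238 -1.277
vertex -2.209 -3.451 -1.102
endloop
endfacet
facet normal -0.624 -0.238 0.744
outer loop
vertex -2.017 -3.061 -0.816
vertex -2.209 -3.451 -1.102
vertex -0.924 -4.322 -0.303
endloop
endfacet
facet normal -0.459 0.661 -0.593
outer loop
vertex -2.209 -3.451 -1.102
vertex -1.676 -3.238 -1.277
vertex -2.0 -3.681 -1.52
endloop
endfacet
facet normal -0.609 -0.783 0.126
outer loop
vertex -2.209 -3.451 -1.102
vertex -2.0 -3.681 -1.52
vertex -0.924 -4.322 -0.303
endloop
endfacet
facet normal -0.459 0.661 -0.593
outer loop
vertex -2.0 -3.681 -1.52
vertex -1.676 -3.238 -1.277
vertex -1.547 -3.577 -1.755
endloop
endfacet
facet normal -0.027 -0.894 -0.447
outer loop
vertex -2.0 -3.681 -1.52
vertex -1.547 -3.577 -1.755
vertex -0.924 -4.322 -0.303
endloop
endfacet
facet normal -0.458 0.662 -0.593
outer loop
vertex -1.547 -3.577 -1.755
vertex -1.676 -3.238 -1.277
vertex -1.191 -3.218 -1.629
endloop
endfacet
facet normal 0.684 -0.487 -0.543
outer loop
vertex -1.547 -3.577 -1.755
vertex -1.191 -3.218 -1.629
vertex -0.924 -4.322 -0.303
endloop
endfacet

endsolid


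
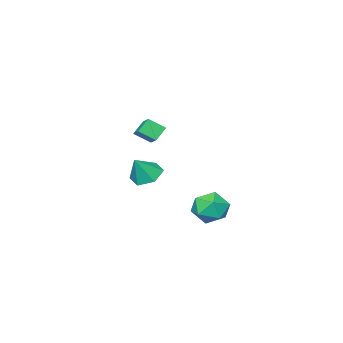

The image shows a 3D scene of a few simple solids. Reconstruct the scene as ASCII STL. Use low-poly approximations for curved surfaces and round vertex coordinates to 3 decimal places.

solid 
facet normal -0.205 0.573 0.794
outer loop
vertex 0.485 4.034 -3.017
vertex 0.716 3.162 -2.328
vertex 1.542 3.879 -2.632
endloop
endfacet
facet normal 0.049 0.966 0.254
outer loop
vertex 0.485 4.034 -3.017
vertex 1.542 3.879 -2.632
vertex 1.37 4.173 -3.715
endloop
endfacet
facet normal -0.380 0.872 -0.308
outer loop
vertex 0.485 4.034 -3.017
vertex 1.37 4.173 -3.715
vertex 0.437 3.638 -4.08
endloop
endfacet
facet normal -0.899 0.422 -0.116
outer loop
vertex 0.485 4.034 -3.017
vertex 0.437 3.638 -4.08
vertex 0.033 3.013 -3.223
endloop
endfacet
facet normal -0.791 0.236 0.564
outer loop
vertex 0.485 4.034 -3.017
vertex 0.033 3.013 -3.223
vertex 0.716 3.162 -2.328
endloop
endfacet
facet normal 0.695 0.714 0.084
outer loop
vertex 1.37 4.173 -3.715
vertex 1.542 3.879 -2.632
vertex 2.147 3.387 -3.457
endloop
endfacet
facet normal 0.284 0.078 0.956
outer loop
vertex 1.542 3.879 -2.632
vertex 0.716 3.162 -2.328
vertex 1.743 2.762 -2.6
endloop
endfacet
facet normal -0.665 -0.465 0.585
outer loop
vertex 0.716 3.162 -2.328
vertex 0.033 3.013 -3.223
vertex 0.81 2.227 -2.965
endloop
endfacet
facet normal -0.840 -0.166 -0.517
outer loop
vertex 0.033 3.013 -3.223
vertex 0.437 3.638 -4.08
vertex 0.638 2.521 -4.048
endloop
endfacet
facet normal 0.000 0.563 -0.826
outer loop
vertex 0.437 3.638 -4.08
vertex 1.37 4.173 -3.715
vertex 1.464 3.238 -4.352
endloop
endfacet
facet normal 0.899 -0.422 0.116
outer loop
vertex 1.695 2.366 -3.663
vertex 2.147 3.387 -3.457
vertex 1.743 2.762 -2.6
endloop
endfacet
facet normal 0.380 -0.872 0.308
outer loop
vertex 1.695 2.366 -3.663
vertex 1.743 2.762 -2.6
vertex 0.81 2.227 -2.965
endloop
endfacet
facet normal -0.049 -0.966 -0.254
outer loop
vertex 1.695 2.366 -3.663
vertex 0.81 2.227 -2.965
vertex 0.638 2.521 -4.048
endloop
endfacet
facet normal 0.205 -0.573 -0.794
outer loop
vertex 1.695 2.366 -3.663
vertex 0.638 2.521 -4.048
vertex 1.464 3.238 -4.352
endloop
endfacet
facet normal 0.791 -0.236 -0.564
outer loop
vertex 1.695 2.366 -3.663
vertex 1.464 3.238 -4.352
vertex 2.147 3.387 -3.457
endloop
endfacet
facet normal 0.840 0.166 0.517
outer loop
vertex 1.743 2.762 -2.6
vertex 2.147 3.387 -3.457
vertex 1.542 3.879 -2.632
endloop
endfacet
facet normal -0.000 -0.563 0.826
outer loop
vertex 0.81 2.227 -2.965
vertex 1.743 2.762 -2.6
vertex 0.716 3.162 -2.328
endloop
endfacet
facet normal -0.695 -0.714 -0.084
outer loop
vertex 0.638 2.521 -4.048
vertex 0.81 2.227 -2.965
vertex 0.033 3.013 -3.223
endloop
endfacet
facet normal -0.284 -0.078 -0.956
outer loop
vertex 1.464 3.238 -4.352
vertex 0.638 2.521 -4.048
vertex 0.437 3.638 -4.08
endloop
endfacet
facet normal 0.665 0.465 -0.585
outer loop
vertex 2.147 3.387 -3.457
vertex 1.464 3.238 -4.352
vertex 1.37 4.173 -3.715
endloop
endfacet
facet normal -0.567 0.003 -0.824
outer loop
vertex 0.084 -3.564 -3.986
vertex -0.761 -3.738 -3.405
vertex -0.461 -2.763 -3.608
endloop
endfacet
facet normal 0.832 0.554 0.027
outer loop
vertex 0.084 -3.564 -3.986
vertex -0.461 -2.763 -3.608
vertex 0.141 -3.742 -2.095
endloop
endfacet
facet normal -0.567 0.003 -0.824
outer loop
vertex -0.461 -2.763 -3.608
vertex -0.761 -3.738 -3.405
vertex -1.306 -2.937 -3.027
endloop
endfacet
facet normal 0.161 0.857 0.490
outer loop
vertex -0.461 -2.763 -3.608
vertex -1.306 -2.937 -3.027
vertex 0.141 -3.742 -2.095
endloop
endfacet
facet normal -0.567 0.003 -0.824
outer loop
vertex -1.306 -2.937 -3.027
vertex -0.761 -3.738 -3.405
vertex -1.606 -3.912 -2.824
endloop
endfacet
facet normal -0.392 0.302 0.869
outer loop
vertex -1.306 -2.937 -3.027
vertex -1.606 -3.912 -2.824
vertex 0.141 -3.742 -2.095
endloop
endfacet
facet normal -0.567 0.001 -0.824
outer loop
vertex -1.606 -3.912 -2.824
vertex -0.761 -3.738 -3.405
vertex -1.06 -4.713 -3.201
endloop
endfacet
facet normal -0.273 -0.556 0.785
outer loop
vertex -1.606 -3.912 -2.824
vertex -1.06 -4.713 -3.201
vertex 0.141 -3.742 -2.095
endloop
endfacet
facet normal -0.568 0.002 -0.823
outer loop
vertex -1.06 -4.713 -3.201
vertex -0.761 -3.738 -3.405
vertex -0.216 -4.539 -3.783
endloop
endfacet
facet normal 0.399 -0.859 0.321
outer loop
vertex -1.06 -4.713 -3.201
vertex -0.216 -4.539 -3.783
vertex 0.141 -3.742 -2.095
endloop
endfacet
facet normal -0.567 0.003 -0.824
outer loop
vertex -0.216 -4.539 -3.783
vertex -0.761 -3.738 -3.405
vertex 0.084 -3.564 -3.986
endloop
endfacet
facet normal 0.951 -0.304 -0.057
outer loop
vertex -0.216 -4.539 -3.783
vertex 0.084 -3.564 -3.986
vertex 0.141 -3.742 -2.095
endloop
endfacet
facet normal -0.471 -0.775 -0.423
outer loop
vertex -0.887 -4.15 0.443
vertex -1.523 -3.423 -0.181
vertex -0.179 -4.172 -0.305
endloop
endfacet
facet normal 0.553 -0.632 0.542
outer loop
vertex 0.583 -2.917 0.381
vertex -0.887 -4.15 0.443
vertex -0.179 -4.172 -0.305
endloop
endfacet
facet normal -0.471 -0.774 -0.423
outer loop
vertex -0.179 -4.172 -0.305
vertex -1.523 -3.423 -0.181
vertex -0.815 -3.445 -0.928
endloop
endfacet
facet normal 0.687 -0.021 -0.726
outer loop
vertex -0.815 -3.445 -0.928
vertex 0.583 -2.917 0.381
vertex -0.179 -4.172 -0.305
endloop
endfacet
facet normal -0.688 0.021 0.726
outer loop
vertex -0.887 -4.15 0.443
vertex -0.761 -2.168 0.505
vertex -1.523 -3.423 -0.181
endloop
endfacet
facet normal 0.553 -0.632 0.543
outer loop
vertex -0.125 -2.895 1.128
vertex -0.887 -4.15 0.443
vertex 0.583 -2.917 0.381
endloop
endfacet
facet normal -0.687 0.021 0.726
outer loop
vertex -0.125 -2.895 1.128
vertex -0.761 -2.168 0.505
vertex -0.887 -4.15 0.443
endloop
endfacet
facet normal -0.553 0.632 -0.543
outer loop
vertex -1.523 -3.423 -0.181
vertex -0.761 -2.168 0.505
vertex -0.815 -3.445 -0.928
endloop
endfacet
facet normal 0.688 -0.021 -0.726
outer loop
vertex -0.053 -2.19 -0.243
vertex 0.583 -2.917 0.381
vertex -0.815 -3.445 -0.928
endloop
endfacet
facet normal -0.553 0.632 -0.542
outer loop
vertex -0.815 -3.445 -0.928
vertex -0.761 -2.168 0.505
vertex -0.053 -2.19 -0.243
endloop
endfacet
facet normal 0.470 0.775 0.423
outer loop
vertex -0.053 -2.19 -0.243
vertex -0.125 -2.895 1.128
vertex 0.583 -2.917 0.381
endloop
endfacet
facet normal 0.471 0.774 0.423
outer loop
vertex -0.761 -2.168 0.505
vertex -0.125 -2.895 1.128
vertex -0.053 -2.19 -0.243
endloop
endfacet

endsolid


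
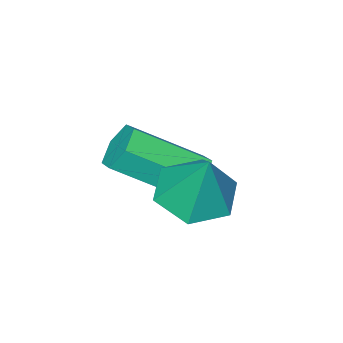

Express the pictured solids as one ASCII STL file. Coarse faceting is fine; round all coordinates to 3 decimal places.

solid 
facet normal -0.147 -0.409 -0.901
outer loop
vertex 2.004 0.983 -0.411
vertex 1.077 1.33 -0.417
vertex 1.814 1.879 -0.787
endloop
endfacet
facet normal 0.930 0.291 0.224
outer loop
vertex 2.004 0.983 -0.411
vertex 1.814 1.879 -0.787
vertex 1.323 2.01 1.077
endloop
endfacet
facet normal -0.147 -0.409 -0.901
outer loop
vertex 1.814 1.879 -0.787
vertex 1.077 1.33 -0.417
vertex 0.887 2.226 -0.793
endloop
endfacet
facet normal 0.350 0.936 0.026
outer loop
vertex 1.814 1.879 -0.787
vertex 0.887 2.226 -0.793
vertex 1.323 2.01 1.077
endloop
endfacet
facet normal -0.148 -0.409 -0.900
outer loop
vertex 0.887 2.226 -0.793
vertex 1.077 1.33 -0.417
vertex 0.15 1.678 -0.423
endloop
endfacet
facet normal -0.511 0.832 0.215
outer loop
vertex 0.887 2.226 -0.793
vertex 0.15 1.678 -0.423
vertex 1.323 2.01 1.077
endloop
endfacet
facet normal -0.148 -0.409 -0.900
outer loop
vertex 0.15 1.678 -0.423
vertex 1.077 1.33 -0.417
vertex 0.341 0.782 -0.047
endloop
endfacet
facet normal -0.794 0.084 0.602
outer loop
vertex 0.15 1.678 -0.423
vertex 0.341 0.782 -0.047
vertex 1.323 2.01 1.077
endloop
endfacet
facet normal -0.148 -0.410 -0.900
outer loop
vertex 0.341 0.782 -0.047
vertex 1.077 1.33 -0.417
vertex 1.267 0.435 -0.041
endloop
endfacet
facet normal -0.215 -0.560 0.800
outer loop
vertex 0.341 0.782 -0.047
vertex 1.267 0.435 -0.041
vertex 1.323 2.01 1.077
endloop
endfacet
facet normal -0.147 -0.410 -0.900
outer loop
vertex 1.267 0.435 -0.041
vertex 1.077 1.33 -0.417
vertex 2.004 0.983 -0.411
endloop
endfacet
facet normal 0.646 -0.457 0.611
outer loop
vertex 1.267 0.435 -0.041
vertex 2.004 0.983 -0.411
vertex 1.323 2.01 1.077
endloop
endfacet
facet normal -0.627 0.570 -0.532
outer loop
vertex 0.299 -0.002 -1.705
vertex 0.032 0.25 -1.12
vertex 0.57 0.564 -1.418
endloop
endfacet
facet normal 0.674 0.051 -0.737
outer loop
vertex 0.299 -0.002 -1.705
vertex 0.57 0.564 -1.418
vertex 1.594 -1.183 -0.604
endloop
endfacet
facet normal 0.673 0.051 -0.738
outer loop
vertex 1.594 -1.183 -0.604
vertex 0.57 0.564 -1.418
vertex 1.866 -0.617 -0.317
endloop
endfacet
facet normal 0.626 -0.570 0.532
outer loop
vertex 1.594 -1.183 -0.604
vertex 1.866 -0.617 -0.317
vertex 1.328 -0.93 -0.02
endloop
endfacet
facet normal -0.627 0.570 -0.531
outer loop
vertex 0.57 0.564 -1.418
vertex 0.032 0.25 -1.12
vertex 0.304 0.816 -0.833
endloop
endfacet
facet normal 0.678 0.735 -0.009
outer loop
vertex 0.57 0.564 -1.418
vertex 0.304 0.816 -0.833
vertex 1.866 -0.617 -0.317
endloop
endfacet
facet normal 0.677 0.736 -0.008
outer loop
vertex 1.866 -0.617 -0.317
vertex 0.304 0.816 -0.833
vertex 1.599 -0.365 0.267
endloop
endfacet
facet normal 0.626 -0.570 0.532
outer loop
vertex 1.866 -0.617 -0.317
vertex 1.599 -0.365 0.267
vertex 1.328 -0.93 -0.02
endloop
endfacet
facet normal -0.626 0.570 -0.532
outer loop
vertex 0.304 0.816 -0.833
vertex 0.032 0.25 -1.12
vertex -0.234 0.503 -0.536
endloop
endfacet
facet normal 0.005 0.684 0.729
outer loop
vertex 0.304 0.816 -0.833
vertex -0.234 0.503 -0.536
vertex 1.599 -0.365 0.267
endloop
endfacet
facet normal 0.005 0.685 0.729
outer loop
vertex 1.599 -0.365 0.267
vertex -0.234 0.503 -0.536
vertex 1.061 -0.678 0.565
endloop
endfacet
facet normal 0.626 -0.570 0.532
outer loop
vertex 1.599 -0.365 0.267
vertex 1.061 -0.678 0.565
vertex 1.328 -0.93 -0.02
endloop
endfacet
facet normal -0.626 0.570 -0.532
outer loop
vertex -0.234 0.503 -0.536
vertex 0.032 0.25 -1.12
vertex -0.506 -0.063 -0.823
endloop
endfacet
facet normal -0.673 -0.051 0.738
outer loop
vertex -0.234 0.503 -0.536
vertex -0.506 -0.063 -0.823
vertex 1.061 -0.678 0.565
endloop
endfacet
facet normal -0.673 -0.052 0.737
outer loop
vertex 1.061 -0.678 0.565
vertex -0.506 -0.063 -0.823
vertex 0.79 -1.244 0.278
endloop
endfacet
facet normal 0.627 -0.570 0.532
outer loop
vertex 1.061 -0.678 0.565
vertex 0.79 -1.244 0.278
vertex 1.328 -0.93 -0.02
endloop
endfacet
facet normal -0.626 0.570 -0.532
outer loop
vertex -0.506 -0.063 -0.823
vertex 0.032 0.25 -1.12
vertex -0.239 -0.315 -1.407
endloop
endfacet
facet normal -0.677 -0.736 0.008
outer loop
vertex -0.506 -0.063 -0.823
vertex -0.239 -0.315 -1.407
vertex 0.79 -1.244 0.278
endloop
endfacet
facet normal -0.678 -0.735 0.009
outer loop
vertex 0.79 -1.244 0.278
vertex -0.239 -0.315 -1.407
vertex 1.056 -1.496 -0.307
endloop
endfacet
facet normal 0.627 -0.570 0.531
outer loop
vertex 0.79 -1.244 0.278
vertex 1.056 -1.496 -0.307
vertex 1.328 -0.93 -0.02
endloop
endfacet
facet normal -0.626 0.570 -0.532
outer loop
vertex -0.239 -0.315 -1.407
vertex 0.032 0.25 -1.12
vertex 0.299 -0.002 -1.705
endloop
endfacet
facet normal -0.005 -0.685 -0.729
outer loop
vertex -0.239 -0.315 -1.407
vertex 0.299 -0.002 -1.705
vertex 1.056 -1.496 -0.307
endloop
endfacet
facet normal -0.004 -0.684 -0.729
outer loop
vertex 1.056 -1.496 -0.307
vertex 0.299 -0.002 -1.705
vertex 1.594 -1.183 -0.604
endloop
endfacet
facet normal 0.626 -0.570 0.532
outer loop
vertex 1.056 -1.496 -0.307
vertex 1.594 -1.183 -0.604
vertex 1.328 -0.93 -0.02
endloop
endfacet

endsolid


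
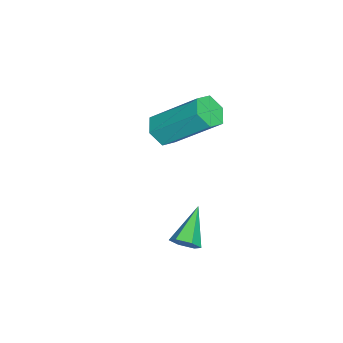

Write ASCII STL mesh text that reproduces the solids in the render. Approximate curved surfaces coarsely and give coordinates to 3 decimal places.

solid 
facet normal 0.859 -0.052 -0.509
outer loop
vertex 1.237 3.154 -3.562
vertex 1.016 3.383 -3.959
vertex 1.246 3.662 -3.599
endloop
endfacet
facet normal 0.231 0.067 0.971
outer loop
vertex 1.237 3.154 -3.562
vertex 1.246 3.662 -3.599
vertex -0.196 3.457 -3.241
endloop
endfacet
facet normal 0.859 -0.052 -0.509
outer loop
vertex 1.246 3.662 -3.599
vertex 1.016 3.383 -3.959
vertex 1.024 3.892 -3.997
endloop
endfacet
facet normal 0.001 0.866 0.500
outer loop
vertex 1.246 3.662 -3.599
vertex 1.024 3.892 -3.997
vertex -0.196 3.457 -3.241
endloop
endfacet
facet normal 0.859 -0.052 -0.509
outer loop
vertex 1.024 3.892 -3.997
vertex 1.016 3.383 -3.959
vertex 0.794 3.613 -4.357
endloop
endfacet
facet normal -0.487 0.813 -0.319
outer loop
vertex 1.024 3.892 -3.997
vertex 0.794 3.613 -4.357
vertex -0.196 3.457 -3.241
endloop
endfacet
facet normal 0.859 -0.053 -0.510
outer loop
vertex 0.794 3.613 -4.357
vertex 1.016 3.383 -3.959
vertex 0.785 3.105 -4.319
endloop
endfacet
facet normal -0.745 -0.037 -0.666
outer loop
vertex 0.794 3.613 -4.357
vertex 0.785 3.105 -4.319
vertex -0.196 3.457 -3.241
endloop
endfacet
facet normal 0.859 -0.053 -0.510
outer loop
vertex 0.785 3.105 -4.319
vertex 1.016 3.383 -3.959
vertex 1.007 2.875 -3.921
endloop
endfacet
facet normal -0.514 -0.835 -0.196
outer loop
vertex 0.785 3.105 -4.319
vertex 1.007 2.875 -3.921
vertex -0.196 3.457 -3.241
endloop
endfacet
facet normal 0.859 -0.053 -0.509
outer loop
vertex 1.007 2.875 -3.921
vertex 1.016 3.383 -3.959
vertex 1.237 3.154 -3.562
endloop
endfacet
facet normal -0.026 -0.781 0.624
outer loop
vertex 1.007 2.875 -3.921
vertex 1.237 3.154 -3.562
vertex -0.196 3.457 -3.241
endloop
endfacet
facet normal -0.051 -0.731 -0.681
outer loop
vertex -2.747 1.576 -3.103
vertex -3.334 1.408 -2.879
vertex -3.281 1.848 -3.355
endloop
endfacet
facet normal 0.568 0.541 -0.620
outer loop
vertex -2.747 1.576 -3.103
vertex -3.281 1.848 -3.355
vertex -2.64 3.161 -1.624
endloop
endfacet
facet normal 0.567 0.541 -0.621
outer loop
vertex -2.64 3.161 -1.624
vertex -3.281 1.848 -3.355
vertex -3.174 3.432 -1.876
endloop
endfacet
facet normal 0.049 0.730 0.682
outer loop
vertex -2.64 3.161 -1.624
vertex -3.174 3.432 -1.876
vertex -3.226 2.992 -1.401
endloop
endfacet
facet normal -0.049 -0.731 -0.681
outer loop
vertex -3.281 1.848 -3.355
vertex -3.334 1.408 -2.879
vertex -3.868 1.679 -3.131
endloop
endfacet
facet normal -0.428 0.632 -0.646
outer loop
vertex -3.281 1.848 -3.355
vertex -3.868 1.679 -3.131
vertex -3.174 3.432 -1.876
endloop
endfacet
facet normal -0.427 0.632 -0.647
outer loop
vertex -3.174 3.432 -1.876
vertex -3.868 1.679 -3.131
vertex -3.76 3.264 -1.653
endloop
endfacet
facet normal 0.050 0.730 0.682
outer loop
vertex -3.174 3.432 -1.876
vertex -3.76 3.264 -1.653
vertex -3.226 2.992 -1.401
endloop
endfacet
facet normal -0.049 -0.730 -0.682
outer loop
vertex -3.868 1.679 -3.131
vertex -3.334 1.408 -2.879
vertex -3.92 1.239 -2.656
endloop
endfacet
facet normal -0.996 0.091 -0.025
outer loop
vertex -3.868 1.679 -3.131
vertex -3.92 1.239 -2.656
vertex -3.76 3.264 -1.653
endloop
endfacet
facet normal -0.995 0.092 -0.026
outer loop
vertex -3.76 3.264 -1.653
vertex -3.92 1.239 -2.656
vertex -3.813 2.824 -1.177
endloop
endfacet
facet normal 0.051 0.731 0.681
outer loop
vertex -3.76 3.264 -1.653
vertex -3.813 2.824 -1.177
vertex -3.226 2.992 -1.401
endloop
endfacet
facet normal -0.049 -0.730 -0.682
outer loop
vertex -3.92 1.239 -2.656
vertex -3.334 1.408 -2.879
vertex -3.386 0.968 -2.404
endloop
endfacet
facet normal -0.567 -0.541 0.621
outer loop
vertex -3.92 1.239 -2.656
vertex -3.386 0.968 -2.404
vertex -3.813 2.824 -1.177
endloop
endfacet
facet normal -0.568 -0.541 0.620
outer loop
vertex -3.813 2.824 -1.177
vertex -3.386 0.968 -2.404
vertex -3.279 2.552 -0.925
endloop
endfacet
facet normal 0.051 0.731 0.681
outer loop
vertex -3.813 2.824 -1.177
vertex -3.279 2.552 -0.925
vertex -3.226 2.992 -1.401
endloop
endfacet
facet normal -0.050 -0.730 -0.682
outer loop
vertex -3.386 0.968 -2.404
vertex -3.334 1.408 -2.879
vertex -2.8 1.136 -2.627
endloop
endfacet
facet normal 0.427 -0.632 0.646
outer loop
vertex -3.386 0.968 -2.404
vertex -2.8 1.136 -2.627
vertex -3.279 2.552 -0.925
endloop
endfacet
facet normal 0.428 -0.632 0.646
outer loop
vertex -3.279 2.552 -0.925
vertex -2.8 1.136 -2.627
vertex -2.692 2.721 -1.149
endloop
endfacet
facet normal 0.049 0.731 0.681
outer loop
vertex -3.279 2.552 -0.925
vertex -2.692 2.721 -1.149
vertex -3.226 2.992 -1.401
endloop
endfacet
facet normal -0.051 -0.731 -0.681
outer loop
vertex -2.8 1.136 -2.627
vertex -3.334 1.408 -2.879
vertex -2.747 1.576 -3.103
endloop
endfacet
facet normal 0.995 -0.092 0.026
outer loop
vertex -2.8 1.136 -2.627
vertex -2.747 1.576 -3.103
vertex -2.692 2.721 -1.149
endloop
endfacet
facet normal 0.996 -0.091 0.025
outer loop
vertex -2.692 2.721 -1.149
vertex -2.747 1.576 -3.103
vertex -2.64 3.161 -1.624
endloop
endfacet
facet normal 0.049 0.730 0.682
outer loop
vertex -2.692 2.721 -1.149
vertex -2.64 3.161 -1.624
vertex -3.226 2.992 -1.401
endloop
endfacet

endsolid


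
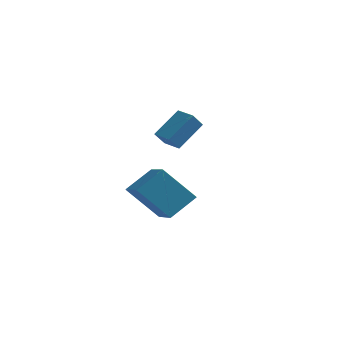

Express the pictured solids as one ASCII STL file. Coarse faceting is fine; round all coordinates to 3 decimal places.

solid 
facet normal -0.643 -0.214 0.736
outer loop
vertex 2.517 -2.808 2.235
vertex 1.414 -1.513 1.647
vertex 1.809 -3.825 1.321
endloop
endfacet
facet normal 0.613 -0.720 0.326
outer loop
vertex 3.126 -3.387 -0.187
vertex 2.517 -2.808 2.235
vertex 1.809 -3.825 1.321
endloop
endfacet
facet normal -0.642 -0.214 0.736
outer loop
vertex 1.809 -3.825 1.321
vertex 1.414 -1.513 1.647
vertex 0.706 -2.53 0.734
endloop
endfacet
facet normal -0.460 -0.661 -0.593
outer loop
vertex 0.706 -2.53 0.734
vertex 3.126 -3.387 -0.187
vertex 1.809 -3.825 1.321
endloop
endfacet
facet normal 0.460 0.661 0.593
outer loop
vertex 2.517 -2.808 2.235
vertex 2.731 -1.075 0.139
vertex 1.414 -1.513 1.647
endloop
endfacet
facet normal 0.613 -0.720 0.326
outer loop
vertex 3.834 -2.37 0.726
vertex 2.517 -2.808 2.235
vertex 3.126 -3.387 -0.187
endloop
endfacet
facet normal 0.460 0.661 0.593
outer loop
vertex 3.834 -2.37 0.726
vertex 2.731 -1.075 0.139
vertex 2.517 -2.808 2.235
endloop
endfacet
facet normal -0.613 0.720 -0.326
outer loop
vertex 1.414 -1.513 1.647
vertex 2.731 -1.075 0.139
vertex 0.706 -2.53 0.734
endloop
endfacet
facet normal -0.460 -0.661 -0.593
outer loop
vertex 2.023 -2.092 -0.775
vertex 3.126 -3.387 -0.187
vertex 0.706 -2.53 0.734
endloop
endfacet
facet normal -0.613 0.720 -0.326
outer loop
vertex 0.706 -2.53 0.734
vertex 2.731 -1.075 0.139
vertex 2.023 -2.092 -0.775
endloop
endfacet
facet normal 0.643 0.213 -0.736
outer loop
vertex 2.023 -2.092 -0.775
vertex 3.834 -2.37 0.726
vertex 3.126 -3.387 -0.187
endloop
endfacet
facet normal 0.643 0.214 -0.736
outer loop
vertex 2.731 -1.075 0.139
vertex 3.834 -2.37 0.726
vertex 2.023 -2.092 -0.775
endloop
endfacet
facet normal -0.903 0.424 0.074
outer loop
vertex 0.158 1.525 2.577
vertex 0.781 2.65 3.735
vertex 0.375 2.106 1.897
endloop
endfacet
facet normal -0.360 -0.649 -0.670
outer loop
vertex 1.259 1.69 1.825
vertex 0.158 1.525 2.577
vertex 0.375 2.106 1.897
endloop
endfacet
facet normal -0.903 0.423 0.074
outer loop
vertex 0.375 2.106 1.897
vertex 0.781 2.65 3.735
vertex 0.997 3.23 3.055
endloop
endfacet
facet normal 0.237 0.631 -0.739
outer loop
vertex 0.997 3.23 3.055
vertex 1.259 1.69 1.825
vertex 0.375 2.106 1.897
endloop
endfacet
facet normal -0.236 -0.630 0.739
outer loop
vertex 0.158 1.525 2.577
vertex 1.665 2.234 3.663
vertex 0.781 2.65 3.735
endloop
endfacet
facet normal -0.359 -0.651 -0.669
outer loop
vertex 1.043 1.11 2.505
vertex 0.158 1.525 2.577
vertex 1.259 1.69 1.825
endloop
endfacet
facet normal -0.236 -0.631 0.739
outer loop
vertex 1.043 1.11 2.505
vertex 1.665 2.234 3.663
vertex 0.158 1.525 2.577
endloop
endfacet
facet normal 0.360 0.650 0.669
outer loop
vertex 0.781 2.65 3.735
vertex 1.665 2.234 3.663
vertex 0.997 3.23 3.055
endloop
endfacet
facet normal 0.236 0.631 -0.739
outer loop
vertex 1.882 2.815 2.983
vertex 1.259 1.69 1.825
vertex 0.997 3.23 3.055
endloop
endfacet
facet normal 0.359 0.650 0.670
outer loop
vertex 0.997 3.23 3.055
vertex 1.665 2.234 3.663
vertex 1.882 2.815 2.983
endloop
endfacet
facet normal 0.903 -0.423 -0.074
outer loop
vertex 1.882 2.815 2.983
vertex 1.043 1.11 2.505
vertex 1.259 1.69 1.825
endloop
endfacet
facet normal 0.903 -0.424 -0.074
outer loop
vertex 1.665 2.234 3.663
vertex 1.043 1.11 2.505
vertex 1.882 2.815 2.983
endloop
endfacet

endsolid


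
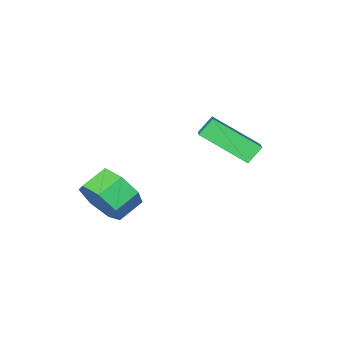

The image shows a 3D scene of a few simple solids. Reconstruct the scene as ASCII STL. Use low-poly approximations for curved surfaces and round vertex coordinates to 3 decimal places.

solid 
facet normal 0.906 0.050 -0.421
outer loop
vertex 2.857 0.888 -3.003
vertex 2.484 0.359 -3.868
vertex 2.509 1.424 -3.688
endloop
endfacet
facet normal 0.204 0.819 0.537
outer loop
vertex 2.857 0.888 -3.003
vertex 2.509 1.424 -3.688
vertex 1.788 0.829 -2.507
endloop
endfacet
facet normal 0.204 0.819 0.537
outer loop
vertex 1.788 0.829 -2.507
vertex 2.509 1.424 -3.688
vertex 1.44 1.365 -3.192
endloop
endfacet
facet normal -0.906 -0.051 0.421
outer loop
vertex 1.788 0.829 -2.507
vertex 1.44 1.365 -3.192
vertex 1.416 0.301 -3.372
endloop
endfacet
facet normal 0.906 0.050 -0.420
outer loop
vertex 2.509 1.424 -3.688
vertex 2.484 0.359 -3.868
vertex 2.143 1.159 -4.509
endloop
endfacet
facet normal -0.163 0.958 -0.237
outer loop
vertex 2.509 1.424 -3.688
vertex 2.143 1.159 -4.509
vertex 1.44 1.365 -3.192
endloop
endfacet
facet normal -0.163 0.958 -0.237
outer loop
vertex 1.44 1.365 -3.192
vertex 2.143 1.159 -4.509
vertex 1.074 1.1 -4.013
endloop
endfacet
facet normal -0.906 -0.051 0.420
outer loop
vertex 1.44 1.365 -3.192
vertex 1.074 1.1 -4.013
vertex 1.416 0.301 -3.372
endloop
endfacet
facet normal 0.906 0.050 -0.420
outer loop
vertex 2.143 1.159 -4.509
vertex 2.484 0.359 -3.868
vertex 2.034 0.291 -4.847
endloop
endfacet
facet normal -0.407 0.375 -0.833
outer loop
vertex 2.143 1.159 -4.509
vertex 2.034 0.291 -4.847
vertex 1.074 1.1 -4.013
endloop
endfacet
facet normal -0.407 0.375 -0.833
outer loop
vertex 1.074 1.1 -4.013
vertex 2.034 0.291 -4.847
vertex 0.965 0.232 -4.351
endloop
endfacet
facet normal -0.906 -0.050 0.421
outer loop
vertex 1.074 1.1 -4.013
vertex 0.965 0.232 -4.351
vertex 1.416 0.301 -3.372
endloop
endfacet
facet normal 0.906 0.050 -0.420
outer loop
vertex 2.034 0.291 -4.847
vertex 2.484 0.359 -3.868
vertex 2.264 -0.525 -4.448
endloop
endfacet
facet normal -0.345 -0.489 -0.801
outer loop
vertex 2.034 0.291 -4.847
vertex 2.264 -0.525 -4.448
vertex 0.965 0.232 -4.351
endloop
endfacet
facet normal -0.345 -0.489 -0.801
outer loop
vertex 0.965 0.232 -4.351
vertex 2.264 -0.525 -4.448
vertex 1.195 -0.584 -3.952
endloop
endfacet
facet normal -0.906 -0.050 0.421
outer loop
vertex 0.965 0.232 -4.351
vertex 1.195 -0.584 -3.952
vertex 1.416 0.301 -3.372
endloop
endfacet
facet normal 0.906 0.050 -0.420
outer loop
vertex 2.264 -0.525 -4.448
vertex 2.484 0.359 -3.868
vertex 2.66 -0.675 -3.612
endloop
endfacet
facet normal -0.023 -0.986 -0.166
outer loop
vertex 2.264 -0.525 -4.448
vertex 2.66 -0.675 -3.612
vertex 1.195 -0.584 -3.952
endloop
endfacet
facet normal -0.023 -0.986 -0.166
outer loop
vertex 1.195 -0.584 -3.952
vertex 2.66 -0.675 -3.612
vertex 1.591 -0.734 -3.116
endloop
endfacet
facet normal -0.906 -0.049 0.420
outer loop
vertex 1.195 -0.584 -3.952
vertex 1.591 -0.734 -3.116
vertex 1.416 0.301 -3.372
endloop
endfacet
facet normal 0.906 0.050 -0.421
outer loop
vertex 2.66 -0.675 -3.612
vertex 2.484 0.359 -3.868
vertex 2.924 -0.046 -2.969
endloop
endfacet
facet normal 0.316 -0.740 0.594
outer loop
vertex 2.66 -0.675 -3.612
vertex 2.924 -0.046 -2.969
vertex 1.591 -0.734 -3.116
endloop
endfacet
facet normal 0.316 -0.740 0.594
outer loop
vertex 1.591 -0.734 -3.116
vertex 2.924 -0.046 -2.969
vertex 1.855 -0.105 -2.473
endloop
endfacet
facet normal -0.906 -0.049 0.420
outer loop
vertex 1.591 -0.734 -3.116
vertex 1.855 -0.105 -2.473
vertex 1.416 0.301 -3.372
endloop
endfacet
facet normal 0.906 0.050 -0.421
outer loop
vertex 2.924 -0.046 -2.969
vertex 2.484 0.359 -3.868
vertex 2.857 0.888 -3.003
endloop
endfacet
facet normal 0.417 0.063 0.907
outer loop
vertex 2.924 -0.046 -2.969
vertex 2.857 0.888 -3.003
vertex 1.855 -0.105 -2.473
endloop
endfacet
facet normal 0.417 0.063 0.907
outer loop
vertex 1.855 -0.105 -2.473
vertex 2.857 0.888 -3.003
vertex 1.788 0.829 -2.507
endloop
endfacet
facet normal -0.906 -0.050 0.420
outer loop
vertex 1.855 -0.105 -2.473
vertex 1.788 0.829 -2.507
vertex 1.416 0.301 -3.372
endloop
endfacet
facet normal -0.549 -0.700 -0.456
outer loop
vertex -2.171 1.122 -0.621
vertex -3.207 2.678 -1.762
vertex -1.565 1.06 -1.255
endloop
endfacet
facet normal 0.473 -0.711 0.521
outer loop
vertex -0.653 2.222 -0.498
vertex -2.171 1.122 -0.621
vertex -1.565 1.06 -1.255
endloop
endfacet
facet normal -0.549 -0.700 -0.456
outer loop
vertex -1.565 1.06 -1.255
vertex -3.207 2.678 -1.762
vertex -2.6 2.616 -2.397
endloop
endfacet
facet normal 0.689 -0.071 -0.721
outer loop
vertex -2.6 2.616 -2.397
vertex -0.653 2.222 -0.498
vertex -1.565 1.06 -1.255
endloop
endfacet
facet normal -0.689 0.071 0.722
outer loop
vertex -2.171 1.122 -0.621
vertex -2.295 3.84 -1.005
vertex -3.207 2.678 -1.762
endloop
endfacet
facet normal 0.473 -0.711 0.521
outer loop
vertex -1.26 2.284 0.137
vertex -2.171 1.122 -0.621
vertex -0.653 2.222 -0.498
endloop
endfacet
facet normal -0.690 0.070 0.721
outer loop
vertex -1.26 2.284 0.137
vertex -2.295 3.84 -1.005
vertex -2.171 1.122 -0.621
endloop
endfacet
facet normal -0.473 0.711 -0.521
outer loop
vertex -3.207 2.678 -1.762
vertex -2.295 3.84 -1.005
vertex -2.6 2.616 -2.397
endloop
endfacet
facet normal 0.689 -0.070 -0.721
outer loop
vertex -1.689 3.778 -1.639
vertex -0.653 2.222 -0.498
vertex -2.6 2.616 -2.397
endloop
endfacet
facet normal -0.473 0.711 -0.521
outer loop
vertex -2.6 2.616 -2.397
vertex -2.295 3.84 -1.005
vertex -1.689 3.778 -1.639
endloop
endfacet
facet normal 0.549 0.700 0.456
outer loop
vertex -1.689 3.778 -1.639
vertex -1.26 2.284 0.137
vertex -0.653 2.222 -0.498
endloop
endfacet
facet normal 0.549 0.700 0.456
outer loop
vertex -2.295 3.84 -1.005
vertex -1.26 2.284 0.137
vertex -1.689 3.778 -1.639
endloop
endfacet

endsolid


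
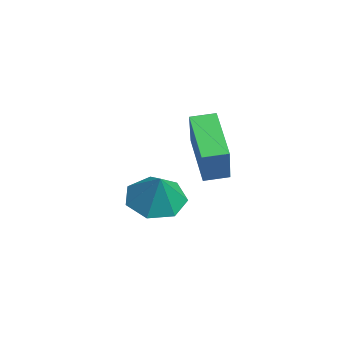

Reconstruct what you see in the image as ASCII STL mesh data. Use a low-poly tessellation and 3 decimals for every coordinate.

solid 
facet normal -0.550 -0.012 -0.835
outer loop
vertex -2.119 -0.559 -0.28
vertex -2.916 -0.139 0.239
vertex -2.15 0.343 -0.273
endloop
endfacet
facet normal 0.999 0.034 -0.006
outer loop
vertex -2.119 -0.559 -0.28
vertex -2.15 0.343 -0.273
vertex -2.124 -0.121 1.441
endloop
endfacet
facet normal -0.550 -0.013 -0.835
outer loop
vertex -2.15 0.343 -0.273
vertex -2.916 -0.139 0.239
vertex -2.758 0.882 0.119
endloop
endfacet
facet normal 0.713 0.679 0.173
outer loop
vertex -2.15 0.343 -0.273
vertex -2.758 0.882 0.119
vertex -2.124 -0.121 1.441
endloop
endfacet
facet normal -0.550 -0.013 -0.835
outer loop
vertex -2.758 0.882 0.119
vertex -2.916 -0.139 0.239
vertex -3.485 0.652 0.602
endloop
endfacet
facet normal 0.116 0.817 0.564
outer loop
vertex -2.758 0.882 0.119
vertex -3.485 0.652 0.602
vertex -2.124 -0.121 1.441
endloop
endfacet
facet normal -0.551 -0.013 -0.835
outer loop
vertex -3.485 0.652 0.602
vertex -2.916 -0.139 0.239
vertex -3.784 -0.173 0.812
endloop
endfacet
facet normal -0.342 0.346 0.874
outer loop
vertex -3.485 0.652 0.602
vertex -3.784 -0.173 0.812
vertex -2.124 -0.121 1.441
endloop
endfacet
facet normal -0.551 -0.013 -0.835
outer loop
vertex -3.784 -0.173 0.812
vertex -2.916 -0.139 0.239
vertex -3.429 -0.973 0.59
endloop
endfacet
facet normal -0.317 -0.382 0.868
outer loop
vertex -3.784 -0.173 0.812
vertex -3.429 -0.973 0.59
vertex -2.124 -0.121 1.441
endloop
endfacet
facet normal -0.550 -0.013 -0.835
outer loop
vertex -3.429 -0.973 0.59
vertex -2.916 -0.139 0.239
vertex -2.688 -1.145 0.104
endloop
endfacet
facet normal 0.173 -0.816 0.552
outer loop
vertex -3.429 -0.973 0.59
vertex -2.688 -1.145 0.104
vertex -2.124 -0.121 1.441
endloop
endfacet
facet normal -0.550 -0.013 -0.835
outer loop
vertex -2.688 -1.145 0.104
vertex -2.916 -0.139 0.239
vertex -2.119 -0.559 -0.28
endloop
endfacet
facet normal 0.759 -0.630 0.163
outer loop
vertex -2.688 -1.145 0.104
vertex -2.119 -0.559 -0.28
vertex -2.124 -0.121 1.441
endloop
endfacet
facet normal -0.548 0.130 -0.826
outer loop
vertex -1.251 0.682 3.408
vertex -1.22 1.515 3.519
vertex 0.345 0.763 2.362
endloop
endfacet
facet normal -0.036 -0.991 -0.132
outer loop
vertex 1.26 0.545 3.741
vertex -1.251 0.682 3.408
vertex 0.345 0.763 2.362
endloop
endfacet
facet normal -0.549 0.129 -0.826
outer loop
vertex 0.345 0.763 2.362
vertex -1.22 1.515 3.519
vertex 0.375 1.595 2.472
endloop
endfacet
facet normal 0.836 0.042 -0.548
outer loop
vertex 0.375 1.595 2.472
vertex 1.26 0.545 3.741
vertex 0.345 0.763 2.362
endloop
endfacet
facet normal -0.836 -0.042 0.548
outer loop
vertex -1.251 0.682 3.408
vertex -0.305 1.297 4.898
vertex -1.22 1.515 3.519
endloop
endfacet
facet normal -0.037 -0.991 -0.131
outer loop
vertex -0.335 0.465 4.788
vertex -1.251 0.682 3.408
vertex 1.26 0.545 3.741
endloop
endfacet
facet normal -0.835 -0.042 0.548
outer loop
vertex -0.335 0.465 4.788
vertex -0.305 1.297 4.898
vertex -1.251 0.682 3.408
endloop
endfacet
facet normal 0.037 0.991 0.132
outer loop
vertex -1.22 1.515 3.519
vertex -0.305 1.297 4.898
vertex 0.375 1.595 2.472
endloop
endfacet
facet normal 0.835 0.042 -0.548
outer loop
vertex 1.291 1.378 3.852
vertex 1.26 0.545 3.741
vertex 0.375 1.595 2.472
endloop
endfacet
facet normal 0.036 0.991 0.132
outer loop
vertex 0.375 1.595 2.472
vertex -0.305 1.297 4.898
vertex 1.291 1.378 3.852
endloop
endfacet
facet normal 0.549 -0.130 0.826
outer loop
vertex 1.291 1.378 3.852
vertex -0.335 0.465 4.788
vertex 1.26 0.545 3.741
endloop
endfacet
facet normal 0.548 -0.129 0.826
outer loop
vertex -0.305 1.297 4.898
vertex -0.335 0.465 4.788
vertex 1.291 1.378 3.852
endloop
endfacet

endsolid


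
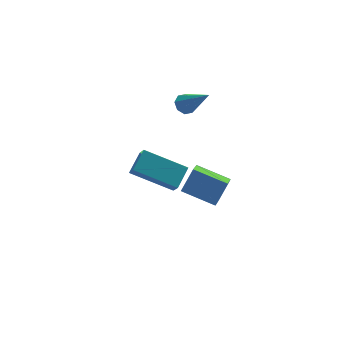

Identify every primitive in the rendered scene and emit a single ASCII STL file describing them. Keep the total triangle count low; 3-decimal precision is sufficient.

solid 
facet normal -0.292 0.611 -0.736
outer loop
vertex 0.386 3.96 2.072
vertex -0.095 4.037 2.327
vertex 0.395 4.286 2.339
endloop
endfacet
facet normal 0.999 0.015 -0.052
outer loop
vertex 0.386 3.96 2.072
vertex 0.395 4.286 2.339
vertex 0.495 2.803 3.813
endloop
endfacet
facet normal -0.292 0.610 -0.737
outer loop
vertex 0.395 4.286 2.339
vertex -0.095 4.037 2.327
vertex 0.117 4.466 2.598
endloop
endfacet
facet normal 0.742 0.497 0.450
outer loop
vertex 0.395 4.286 2.339
vertex 0.117 4.466 2.598
vertex 0.495 2.803 3.813
endloop
endfacet
facet normal -0.293 0.610 -0.736
outer loop
vertex 0.117 4.466 2.598
vertex -0.095 4.037 2.327
vertex -0.286 4.394 2.699
endloop
endfacet
facet normal 0.092 0.601 0.794
outer loop
vertex 0.117 4.466 2.598
vertex -0.286 4.394 2.699
vertex 0.495 2.803 3.813
endloop
endfacet
facet normal -0.292 0.611 -0.736
outer loop
vertex -0.286 4.394 2.699
vertex -0.095 4.037 2.327
vertex -0.577 4.114 2.582
endloop
endfacet
facet normal -0.569 0.266 0.778
outer loop
vertex -0.286 4.394 2.699
vertex -0.577 4.114 2.582
vertex 0.495 2.803 3.813
endloop
endfacet
facet normal -0.292 0.611 -0.736
outer loop
vertex -0.577 4.114 2.582
vertex -0.095 4.037 2.327
vertex -0.586 3.788 2.315
endloop
endfacet
facet normal -0.856 -0.313 0.412
outer loop
vertex -0.577 4.114 2.582
vertex -0.586 3.788 2.315
vertex 0.495 2.803 3.813
endloop
endfacet
facet normal -0.292 0.611 -0.736
outer loop
vertex -0.586 3.788 2.315
vertex -0.095 4.037 2.327
vertex -0.308 3.608 2.055
endloop
endfacet
facet normal -0.599 -0.795 -0.090
outer loop
vertex -0.586 3.788 2.315
vertex -0.308 3.608 2.055
vertex 0.495 2.803 3.813
endloop
endfacet
facet normal -0.292 0.611 -0.736
outer loop
vertex -0.308 3.608 2.055
vertex -0.095 4.037 2.327
vertex 0.095 3.68 1.955
endloop
endfacet
facet normal 0.052 -0.899 -0.435
outer loop
vertex -0.308 3.608 2.055
vertex 0.095 3.68 1.955
vertex 0.495 2.803 3.813
endloop
endfacet
facet normal -0.292 0.611 -0.736
outer loop
vertex 0.095 3.68 1.955
vertex -0.095 4.037 2.327
vertex 0.386 3.96 2.072
endloop
endfacet
facet normal 0.711 -0.564 -0.419
outer loop
vertex 0.095 3.68 1.955
vertex 0.386 3.96 2.072
vertex 0.495 2.803 3.813
endloop
endfacet
facet normal -0.741 0.556 0.377
outer loop
vertex -4.699 -1.305 4.238
vertex -3.976 -0.698 4.763
vertex -4.64 -0.698 3.457
endloop
endfacet
facet normal -0.669 -0.561 -0.487
outer loop
vertex -3.144 -1.822 2.697
vertex -4.699 -1.305 4.238
vertex -4.64 -0.698 3.457
endloop
endfacet
facet normal -0.741 0.556 0.377
outer loop
vertex -4.64 -0.698 3.457
vertex -3.976 -0.698 4.763
vertex -3.918 -0.092 3.983
endloop
endfacet
facet normal 0.060 0.613 -0.788
outer loop
vertex -3.918 -0.092 3.983
vertex -3.144 -1.822 2.697
vertex -4.64 -0.698 3.457
endloop
endfacet
facet normal -0.059 -0.612 0.789
outer loop
vertex -4.699 -1.305 4.238
vertex -2.48 -1.822 4.003
vertex -3.976 -0.698 4.763
endloop
endfacet
facet normal -0.669 -0.562 -0.486
outer loop
vertex -3.202 -2.428 3.477
vertex -4.699 -1.305 4.238
vertex -3.144 -1.822 2.697
endloop
endfacet
facet normal -0.059 -0.613 0.788
outer loop
vertex -3.202 -2.428 3.477
vertex -2.48 -1.822 4.003
vertex -4.699 -1.305 4.238
endloop
endfacet
facet normal 0.669 0.562 0.486
outer loop
vertex -3.976 -0.698 4.763
vertex -2.48 -1.822 4.003
vertex -3.918 -0.092 3.983
endloop
endfacet
facet normal 0.058 0.612 -0.788
outer loop
vertex -2.421 -1.215 3.222
vertex -3.144 -1.822 2.697
vertex -3.918 -0.092 3.983
endloop
endfacet
facet normal 0.669 0.562 0.487
outer loop
vertex -3.918 -0.092 3.983
vertex -2.48 -1.822 4.003
vertex -2.421 -1.215 3.222
endloop
endfacet
facet normal 0.741 -0.556 -0.377
outer loop
vertex -2.421 -1.215 3.222
vertex -3.202 -2.428 3.477
vertex -3.144 -1.822 2.697
endloop
endfacet
facet normal 0.741 -0.556 -0.376
outer loop
vertex -2.48 -1.822 4.003
vertex -3.202 -2.428 3.477
vertex -2.421 -1.215 3.222
endloop
endfacet
facet normal -0.446 -0.702 0.555
outer loop
vertex 0.536 0.788 -0.782
vertex -0.627 1.903 -0.305
vertex -0.184 0.461 -1.775
endloop
endfacet
facet normal 0.692 -0.664 -0.283
outer loop
vertex 0.347 1.297 -2.435
vertex 0.536 0.788 -0.782
vertex -0.184 0.461 -1.775
endloop
endfacet
facet normal -0.446 -0.702 0.555
outer loop
vertex -0.184 0.461 -1.775
vertex -0.627 1.903 -0.305
vertex -1.347 1.576 -1.298
endloop
endfacet
facet normal -0.567 -0.257 -0.782
outer loop
vertex -1.347 1.576 -1.298
vertex 0.347 1.297 -2.435
vertex -0.184 0.461 -1.775
endloop
endfacet
facet normal 0.567 0.257 0.782
outer loop
vertex 0.536 0.788 -0.782
vertex -0.096 2.739 -0.965
vertex -0.627 1.903 -0.305
endloop
endfacet
facet normal 0.692 -0.664 -0.283
outer loop
vertex 1.067 1.624 -1.442
vertex 0.536 0.788 -0.782
vertex 0.347 1.297 -2.435
endloop
endfacet
facet normal 0.567 0.257 0.782
outer loop
vertex 1.067 1.624 -1.442
vertex -0.096 2.739 -0.965
vertex 0.536 0.788 -0.782
endloop
endfacet
facet normal -0.692 0.664 0.283
outer loop
vertex -0.627 1.903 -0.305
vertex -0.096 2.739 -0.965
vertex -1.347 1.576 -1.298
endloop
endfacet
facet normal -0.567 -0.257 -0.782
outer loop
vertex -0.816 2.412 -1.958
vertex 0.347 1.297 -2.435
vertex -1.347 1.576 -1.298
endloop
endfacet
facet normal -0.692 0.664 0.283
outer loop
vertex -1.347 1.576 -1.298
vertex -0.096 2.739 -0.965
vertex -0.816 2.412 -1.958
endloop
endfacet
facet normal 0.446 0.702 -0.555
outer loop
vertex -0.816 2.412 -1.958
vertex 1.067 1.624 -1.442
vertex 0.347 1.297 -2.435
endloop
endfacet
facet normal 0.446 0.702 -0.555
outer loop
vertex -0.096 2.739 -0.965
vertex 1.067 1.624 -1.442
vertex -0.816 2.412 -1.958
endloop
endfacet

endsolid
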